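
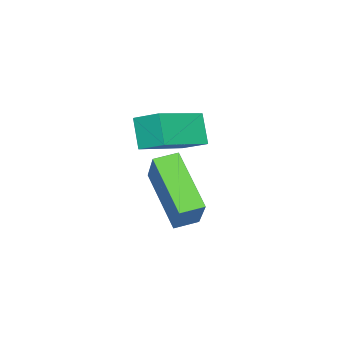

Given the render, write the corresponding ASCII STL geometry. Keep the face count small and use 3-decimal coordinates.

solid 
facet normal -0.391 -0.334 0.858
outer loop
vertex 0.942 -2.553 1.356
vertex 1.063 -1.685 1.749
vertex -0.872 -2.019 0.738
endloop
endfacet
facet normal -0.127 -0.904 -0.409
outer loop
vertex -0.423 -1.635 -0.249
vertex 0.942 -2.553 1.356
vertex -0.872 -2.019 0.738
endloop
endfacet
facet normal -0.390 -0.334 0.858
outer loop
vertex -0.872 -2.019 0.738
vertex 1.063 -1.685 1.749
vertex -0.751 -1.152 1.131
endloop
endfacet
facet normal -0.912 0.268 -0.311
outer loop
vertex -0.751 -1.152 1.131
vertex -0.423 -1.635 -0.249
vertex -0.872 -2.019 0.738
endloop
endfacet
facet normal 0.912 -0.268 0.311
outer loop
vertex 0.942 -2.553 1.356
vertex 1.512 -1.301 0.762
vertex 1.063 -1.685 1.749
endloop
endfacet
facet normal -0.126 -0.903 -0.410
outer loop
vertex 1.391 -2.168 0.369
vertex 0.942 -2.553 1.356
vertex -0.423 -1.635 -0.249
endloop
endfacet
facet normal 0.912 -0.268 0.310
outer loop
vertex 1.391 -2.168 0.369
vertex 1.512 -1.301 0.762
vertex 0.942 -2.553 1.356
endloop
endfacet
facet normal 0.126 0.904 0.409
outer loop
vertex 1.063 -1.685 1.749
vertex 1.512 -1.301 0.762
vertex -0.751 -1.152 1.131
endloop
endfacet
facet normal -0.912 0.268 -0.310
outer loop
vertex -0.302 -0.767 0.144
vertex -0.423 -1.635 -0.249
vertex -0.751 -1.152 1.131
endloop
endfacet
facet normal 0.126 0.903 0.410
outer loop
vertex -0.751 -1.152 1.131
vertex 1.512 -1.301 0.762
vertex -0.302 -0.767 0.144
endloop
endfacet
facet normal 0.390 0.334 -0.858
outer loop
vertex -0.302 -0.767 0.144
vertex 1.391 -2.168 0.369
vertex -0.423 -1.635 -0.249
endloop
endfacet
facet normal 0.391 0.334 -0.858
outer loop
vertex 1.512 -1.301 0.762
vertex 1.391 -2.168 0.369
vertex -0.302 -0.767 0.144
endloop
endfacet
facet normal -0.677 0.715 0.177
outer loop
vertex 0.086 -1.519 -0.196
vertex 1.065 -0.224 -1.682
vertex -0.946 -2.184 -1.457
endloop
endfacet
facet normal -0.446 -0.588 0.675
outer loop
vertex -0.405 -2.756 -1.598
vertex 0.086 -1.519 -0.196
vertex -0.946 -2.184 -1.457
endloop
endfacet
facet normal -0.677 0.715 0.178
outer loop
vertex -0.946 -2.184 -1.457
vertex 1.065 -0.224 -1.682
vertex 0.032 -0.889 -2.942
endloop
endfacet
facet normal -0.587 -0.378 -0.716
outer loop
vertex 0.032 -0.889 -2.942
vertex -0.405 -2.756 -1.598
vertex -0.946 -2.184 -1.457
endloop
endfacet
facet normal 0.587 0.378 0.716
outer loop
vertex 0.086 -1.519 -0.196
vertex 1.606 -0.796 -1.823
vertex 1.065 -0.224 -1.682
endloop
endfacet
facet normal -0.444 -0.589 0.675
outer loop
vertex 0.628 -2.091 -0.338
vertex 0.086 -1.519 -0.196
vertex -0.405 -2.756 -1.598
endloop
endfacet
facet normal 0.587 0.378 0.716
outer loop
vertex 0.628 -2.091 -0.338
vertex 1.606 -0.796 -1.823
vertex 0.086 -1.519 -0.196
endloop
endfacet
facet normal 0.445 0.588 -0.675
outer loop
vertex 1.065 -0.224 -1.682
vertex 1.606 -0.796 -1.823
vertex 0.032 -0.889 -2.942
endloop
endfacet
facet normal -0.587 -0.378 -0.716
outer loop
vertex 0.574 -1.461 -3.084
vertex -0.405 -2.756 -1.598
vertex 0.032 -0.889 -2.942
endloop
endfacet
facet normal 0.445 0.589 -0.675
outer loop
vertex 0.032 -0.889 -2.942
vertex 1.606 -0.796 -1.823
vertex 0.574 -1.461 -3.084
endloop
endfacet
facet normal 0.676 -0.715 -0.177
outer loop
vertex 0.574 -1.461 -3.084
vertex 0.628 -2.091 -0.338
vertex -0.405 -2.756 -1.598
endloop
endfacet
facet normal 0.677 -0.714 -0.177
outer loop
vertex 1.606 -0.796 -1.823
vertex 0.628 -2.091 -0.338
vertex 0.574 -1.461 -3.084
endloop
endfacet

endsolid


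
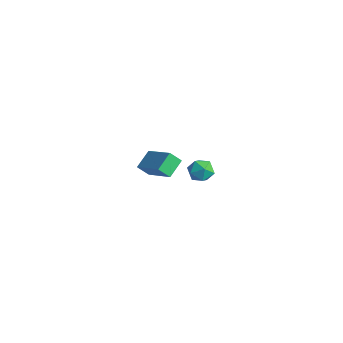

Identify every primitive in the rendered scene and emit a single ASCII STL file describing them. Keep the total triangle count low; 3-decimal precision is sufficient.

solid 
facet normal 0.181 0.103 0.978
outer loop
vertex 3.813 -3.424 1.694
vertex 3.506 -4.093 1.821
vertex 4.237 -4.039 1.68
endloop
endfacet
facet normal 0.670 0.449 0.591
outer loop
vertex 3.813 -3.424 1.694
vertex 4.237 -4.039 1.68
vertex 4.334 -3.507 1.166
endloop
endfacet
facet normal 0.332 0.926 0.182
outer loop
vertex 3.813 -3.424 1.694
vertex 4.334 -3.507 1.166
vertex 3.663 -3.232 0.989
endloop
endfacet
facet normal -0.368 0.874 0.316
outer loop
vertex 3.813 -3.424 1.694
vertex 3.663 -3.232 0.989
vertex 3.151 -3.594 1.394
endloop
endfacet
facet normal -0.460 0.365 0.809
outer loop
vertex 3.813 -3.424 1.694
vertex 3.151 -3.594 1.394
vertex 3.506 -4.093 1.821
endloop
endfacet
facet normal 0.987 -0.024 0.161
outer loop
vertex 4.334 -3.507 1.166
vertex 4.237 -4.039 1.68
vertex 4.349 -4.226 0.966
endloop
endfacet
facet normal 0.195 -0.585 0.787
outer loop
vertex 4.237 -4.039 1.68
vertex 3.506 -4.093 1.821
vertex 3.837 -4.588 1.371
endloop
endfacet
facet normal -0.843 -0.160 0.513
outer loop
vertex 3.506 -4.093 1.821
vertex 3.151 -3.594 1.394
vertex 3.166 -4.313 1.194
endloop
endfacet
facet normal -0.693 0.664 -0.282
outer loop
vertex 3.151 -3.594 1.394
vertex 3.663 -3.232 0.989
vertex 3.263 -3.781 0.68
endloop
endfacet
facet normal 0.438 0.747 -0.500
outer loop
vertex 3.663 -3.232 0.989
vertex 4.334 -3.507 1.166
vertex 3.994 -3.727 0.539
endloop
endfacet
facet normal 0.368 -0.874 -0.316
outer loop
vertex 3.687 -4.396 0.666
vertex 4.349 -4.226 0.966
vertex 3.837 -4.588 1.371
endloop
endfacet
facet normal -0.332 -0.926 -0.182
outer loop
vertex 3.687 -4.396 0.666
vertex 3.837 -4.588 1.371
vertex 3.166 -4.313 1.194
endloop
endfacet
facet normal -0.670 -0.449 -0.591
outer loop
vertex 3.687 -4.396 0.666
vertex 3.166 -4.313 1.194
vertex 3.263 -3.781 0.68
endloop
endfacet
facet normal -0.181 -0.103 -0.978
outer loop
vertex 3.687 -4.396 0.666
vertex 3.263 -3.781 0.68
vertex 3.994 -3.727 0.539
endloop
endfacet
facet normal 0.460 -0.365 -0.809
outer loop
vertex 3.687 -4.396 0.666
vertex 3.994 -3.727 0.539
vertex 4.349 -4.226 0.966
endloop
endfacet
facet normal 0.693 -0.664 0.282
outer loop
vertex 3.837 -4.588 1.371
vertex 4.349 -4.226 0.966
vertex 4.237 -4.039 1.68
endloop
endfacet
facet normal -0.438 -0.747 0.500
outer loop
vertex 3.166 -4.313 1.194
vertex 3.837 -4.588 1.371
vertex 3.506 -4.093 1.821
endloop
endfacet
facet normal -0.987 0.024 -0.161
outer loop
vertex 3.263 -3.781 0.68
vertex 3.166 -4.313 1.194
vertex 3.151 -3.594 1.394
endloop
endfacet
facet normal -0.195 0.585 -0.787
outer loop
vertex 3.994 -3.727 0.539
vertex 3.263 -3.781 0.68
vertex 3.663 -3.232 0.989
endloop
endfacet
facet normal 0.843 0.160 -0.513
outer loop
vertex 4.349 -4.226 0.966
vertex 3.994 -3.727 0.539
vertex 4.334 -3.507 1.166
endloop
endfacet
facet normal -0.385 -0.583 0.716
outer loop
vertex -2.309 -1.534 -2.666
vertex -4.215 -1.597 -3.742
vertex -1.928 -2.541 -3.281
endloop
endfacet
facet normal 0.870 0.029 0.492
outer loop
vertex -1.585 -2.023 -3.918
vertex -2.309 -1.534 -2.666
vertex -1.928 -2.541 -3.281
endloop
endfacet
facet normal -0.385 -0.582 0.716
outer loop
vertex -1.928 -2.541 -3.281
vertex -4.215 -1.597 -3.742
vertex -3.834 -2.605 -4.357
endloop
endfacet
facet normal 0.307 -0.813 -0.495
outer loop
vertex -3.834 -2.605 -4.357
vertex -1.585 -2.023 -3.918
vertex -1.928 -2.541 -3.281
endloop
endfacet
facet normal -0.307 0.813 0.496
outer loop
vertex -2.309 -1.534 -2.666
vertex -3.872 -1.079 -4.379
vertex -4.215 -1.597 -3.742
endloop
endfacet
facet normal 0.870 0.029 0.492
outer loop
vertex -1.966 -1.015 -3.303
vertex -2.309 -1.534 -2.666
vertex -1.585 -2.023 -3.918
endloop
endfacet
facet normal -0.307 0.812 0.496
outer loop
vertex -1.966 -1.015 -3.303
vertex -3.872 -1.079 -4.379
vertex -2.309 -1.534 -2.666
endloop
endfacet
facet normal -0.870 -0.029 -0.492
outer loop
vertex -4.215 -1.597 -3.742
vertex -3.872 -1.079 -4.379
vertex -3.834 -2.605 -4.357
endloop
endfacet
facet normal 0.307 -0.812 -0.496
outer loop
vertex -3.491 -2.086 -4.994
vertex -1.585 -2.023 -3.918
vertex -3.834 -2.605 -4.357
endloop
endfacet
facet normal -0.870 -0.029 -0.492
outer loop
vertex -3.834 -2.605 -4.357
vertex -3.872 -1.079 -4.379
vertex -3.491 -2.086 -4.994
endloop
endfacet
facet normal 0.385 0.582 -0.716
outer loop
vertex -3.491 -2.086 -4.994
vertex -1.966 -1.015 -3.303
vertex -1.585 -2.023 -3.918
endloop
endfacet
facet normal 0.385 0.583 -0.716
outer loop
vertex -3.872 -1.079 -4.379
vertex -1.966 -1.015 -3.303
vertex -3.491 -2.086 -4.994
endloop
endfacet

endsolid


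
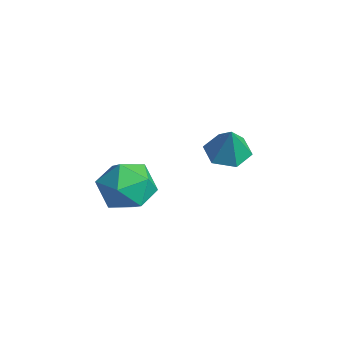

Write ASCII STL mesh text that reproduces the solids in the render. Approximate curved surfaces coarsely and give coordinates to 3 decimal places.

solid 
facet normal -0.799 0.568 0.195
outer loop
vertex -2.282 0.176 2.093
vertex -2.543 -0.437 2.808
vertex -1.957 0.32 3.004
endloop
endfacet
facet normal -0.263 0.963 -0.058
outer loop
vertex -2.282 0.176 2.093
vertex -1.957 0.32 3.004
vertex -1.353 0.439 2.244
endloop
endfacet
facet normal -0.086 0.708 -0.701
outer loop
vertex -2.282 0.176 2.093
vertex -1.353 0.439 2.244
vertex -1.566 -0.246 1.579
endloop
endfacet
facet normal -0.514 0.155 -0.844
outer loop
vertex -2.282 0.176 2.093
vertex -1.566 -0.246 1.579
vertex -2.301 -0.787 1.928
endloop
endfacet
facet normal -0.955 0.068 -0.290
outer loop
vertex -2.282 0.176 2.093
vertex -2.301 -0.787 1.928
vertex -2.543 -0.437 2.808
endloop
endfacet
facet normal 0.299 0.878 0.375
outer loop
vertex -1.353 0.439 2.244
vertex -1.957 0.32 3.004
vertex -1.039 -0.013 3.052
endloop
endfacet
facet normal -0.570 0.238 0.786
outer loop
vertex -1.957 0.32 3.004
vertex -2.543 -0.437 2.808
vertex -1.774 -0.554 3.401
endloop
endfacet
facet normal -0.822 -0.570 0.001
outer loop
vertex -2.543 -0.437 2.808
vertex -2.301 -0.787 1.928
vertex -1.987 -1.239 2.736
endloop
endfacet
facet normal -0.109 -0.430 -0.896
outer loop
vertex -2.301 -0.787 1.928
vertex -1.566 -0.246 1.579
vertex -1.383 -1.12 1.976
endloop
endfacet
facet normal 0.584 0.465 -0.666
outer loop
vertex -1.566 -0.246 1.579
vertex -1.353 0.439 2.244
vertex -0.797 -0.363 2.172
endloop
endfacet
facet normal 0.514 -0.155 0.844
outer loop
vertex -1.058 -0.976 2.887
vertex -1.039 -0.013 3.052
vertex -1.774 -0.554 3.401
endloop
endfacet
facet normal 0.086 -0.708 0.701
outer loop
vertex -1.058 -0.976 2.887
vertex -1.774 -0.554 3.401
vertex -1.987 -1.239 2.736
endloop
endfacet
facet normal 0.263 -0.963 0.058
outer loop
vertex -1.058 -0.976 2.887
vertex -1.987 -1.239 2.736
vertex -1.383 -1.12 1.976
endloop
endfacet
facet normal 0.799 -0.568 -0.195
outer loop
vertex -1.058 -0.976 2.887
vertex -1.383 -1.12 1.976
vertex -0.797 -0.363 2.172
endloop
endfacet
facet normal 0.955 -0.068 0.290
outer loop
vertex -1.058 -0.976 2.887
vertex -0.797 -0.363 2.172
vertex -1.039 -0.013 3.052
endloop
endfacet
facet normal 0.109 0.430 0.896
outer loop
vertex -1.774 -0.554 3.401
vertex -1.039 -0.013 3.052
vertex -1.957 0.32 3.004
endloop
endfacet
facet normal -0.584 -0.465 0.666
outer loop
vertex -1.987 -1.239 2.736
vertex -1.774 -0.554 3.401
vertex -2.543 -0.437 2.808
endloop
endfacet
facet normal -0.299 -0.878 -0.375
outer loop
vertex -1.383 -1.12 1.976
vertex -1.987 -1.239 2.736
vertex -2.301 -0.787 1.928
endloop
endfacet
facet normal 0.570 -0.238 -0.786
outer loop
vertex -0.797 -0.363 2.172
vertex -1.383 -1.12 1.976
vertex -1.566 -0.246 1.579
endloop
endfacet
facet normal 0.822 0.570 -0.001
outer loop
vertex -1.039 -0.013 3.052
vertex -0.797 -0.363 2.172
vertex -1.353 0.439 2.244
endloop
endfacet
facet normal -0.360 0.107 -0.927
outer loop
vertex -1.094 2.872 2.615
vertex -1.778 2.944 2.889
vertex -1.353 3.542 2.793
endloop
endfacet
facet normal 0.933 0.313 0.178
outer loop
vertex -1.094 2.872 2.615
vertex -1.353 3.542 2.793
vertex -1.342 2.816 4.011
endloop
endfacet
facet normal -0.360 0.107 -0.927
outer loop
vertex -1.353 3.542 2.793
vertex -1.778 2.944 2.889
vertex -2.037 3.614 3.067
endloop
endfacet
facet normal 0.283 0.825 0.489
outer loop
vertex -1.353 3.542 2.793
vertex -2.037 3.614 3.067
vertex -1.342 2.816 4.011
endloop
endfacet
facet normal -0.360 0.107 -0.927
outer loop
vertex -2.037 3.614 3.067
vertex -1.778 2.944 2.889
vertex -2.461 3.016 3.163
endloop
endfacet
facet normal -0.482 0.461 0.745
outer loop
vertex -2.037 3.614 3.067
vertex -2.461 3.016 3.163
vertex -1.342 2.816 4.011
endloop
endfacet
facet normal -0.361 0.106 -0.927
outer loop
vertex -2.461 3.016 3.163
vertex -1.778 2.944 2.889
vertex -2.203 2.346 2.986
endloop
endfacet
facet normal -0.596 -0.412 0.689
outer loop
vertex -2.461 3.016 3.163
vertex -2.203 2.346 2.986
vertex -1.342 2.816 4.011
endloop
endfacet
facet normal -0.360 0.106 -0.927
outer loop
vertex -2.203 2.346 2.986
vertex -1.778 2.944 2.889
vertex -1.519 2.274 2.712
endloop
endfacet
facet normal 0.054 -0.924 0.378
outer loop
vertex -2.203 2.346 2.986
vertex -1.519 2.274 2.712
vertex -1.342 2.816 4.011
endloop
endfacet
facet normal -0.360 0.106 -0.927
outer loop
vertex -1.519 2.274 2.712
vertex -1.778 2.944 2.889
vertex -1.094 2.872 2.615
endloop
endfacet
facet normal 0.818 -0.562 0.123
outer loop
vertex -1.519 2.274 2.712
vertex -1.094 2.872 2.615
vertex -1.342 2.816 4.011
endloop
endfacet

endsolid


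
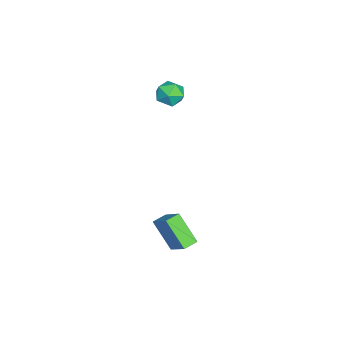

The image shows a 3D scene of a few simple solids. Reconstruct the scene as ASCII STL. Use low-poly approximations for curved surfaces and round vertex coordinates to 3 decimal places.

solid 
facet normal 0.520 0.545 0.657
outer loop
vertex -3.386 -0.641 2.233
vertex -3.711 -1.137 2.902
vertex -2.95 -1.375 2.497
endloop
endfacet
facet normal 0.855 0.518 0.027
outer loop
vertex -3.386 -0.641 2.233
vertex -2.95 -1.375 2.497
vertex -3.032 -1.194 1.626
endloop
endfacet
facet normal 0.414 0.780 -0.469
outer loop
vertex -3.386 -0.641 2.233
vertex -3.032 -1.194 1.626
vertex -3.843 -0.844 1.492
endloop
endfacet
facet normal -0.194 0.970 -0.146
outer loop
vertex -3.386 -0.641 2.233
vertex -3.843 -0.844 1.492
vertex -4.263 -0.809 2.28
endloop
endfacet
facet normal -0.129 0.826 0.550
outer loop
vertex -3.386 -0.641 2.233
vertex -4.263 -0.809 2.28
vertex -3.711 -1.137 2.902
endloop
endfacet
facet normal 0.978 -0.167 -0.127
outer loop
vertex -3.032 -1.194 1.626
vertex -2.95 -1.375 2.497
vertex -3.137 -2.031 1.92
endloop
endfacet
facet normal 0.436 -0.123 0.892
outer loop
vertex -2.95 -1.375 2.497
vertex -3.711 -1.137 2.902
vertex -3.557 -1.996 2.708
endloop
endfacet
facet normal -0.613 0.329 0.718
outer loop
vertex -3.711 -1.137 2.902
vertex -4.263 -0.809 2.28
vertex -4.368 -1.646 2.574
endloop
endfacet
facet normal -0.718 0.564 -0.408
outer loop
vertex -4.263 -0.809 2.28
vertex -3.843 -0.844 1.492
vertex -4.45 -1.465 1.703
endloop
endfacet
facet normal 0.265 0.257 -0.929
outer loop
vertex -3.843 -0.844 1.492
vertex -3.032 -1.194 1.626
vertex -3.689 -1.703 1.298
endloop
endfacet
facet normal 0.194 -0.970 0.146
outer loop
vertex -4.014 -2.199 1.967
vertex -3.137 -2.031 1.92
vertex -3.557 -1.996 2.708
endloop
endfacet
facet normal -0.414 -0.780 0.469
outer loop
vertex -4.014 -2.199 1.967
vertex -3.557 -1.996 2.708
vertex -4.368 -1.646 2.574
endloop
endfacet
facet normal -0.855 -0.518 -0.027
outer loop
vertex -4.014 -2.199 1.967
vertex -4.368 -1.646 2.574
vertex -4.45 -1.465 1.703
endloop
endfacet
facet normal -0.520 -0.545 -0.657
outer loop
vertex -4.014 -2.199 1.967
vertex -4.45 -1.465 1.703
vertex -3.689 -1.703 1.298
endloop
endfacet
facet normal 0.129 -0.826 -0.550
outer loop
vertex -4.014 -2.199 1.967
vertex -3.689 -1.703 1.298
vertex -3.137 -2.031 1.92
endloop
endfacet
facet normal 0.718 -0.564 0.408
outer loop
vertex -3.557 -1.996 2.708
vertex -3.137 -2.031 1.92
vertex -2.95 -1.375 2.497
endloop
endfacet
facet normal -0.265 -0.257 0.929
outer loop
vertex -4.368 -1.646 2.574
vertex -3.557 -1.996 2.708
vertex -3.711 -1.137 2.902
endloop
endfacet
facet normal -0.978 0.167 0.127
outer loop
vertex -4.45 -1.465 1.703
vertex -4.368 -1.646 2.574
vertex -4.263 -0.809 2.28
endloop
endfacet
facet normal -0.436 0.123 -0.892
outer loop
vertex -3.689 -1.703 1.298
vertex -4.45 -1.465 1.703
vertex -3.843 -0.844 1.492
endloop
endfacet
facet normal 0.613 -0.329 -0.718
outer loop
vertex -3.137 -2.031 1.92
vertex -3.689 -1.703 1.298
vertex -3.032 -1.194 1.626
endloop
endfacet
facet normal -0.728 0.676 0.115
outer loop
vertex 1.844 -0.757 -2.935
vertex 2.79 0.075 -1.838
vertex 2.586 0.285 -4.366
endloop
endfacet
facet normal -0.566 -0.498 -0.656
outer loop
vertex 3.19 -0.275 -4.462
vertex 1.844 -0.757 -2.935
vertex 2.586 0.285 -4.366
endloop
endfacet
facet normal -0.729 0.675 0.115
outer loop
vertex 2.586 0.285 -4.366
vertex 2.79 0.075 -1.838
vertex 3.531 1.118 -3.27
endloop
endfacet
facet normal 0.386 0.544 -0.746
outer loop
vertex 3.531 1.118 -3.27
vertex 3.19 -0.275 -4.462
vertex 2.586 0.285 -4.366
endloop
endfacet
facet normal -0.386 -0.544 0.745
outer loop
vertex 1.844 -0.757 -2.935
vertex 3.394 -0.485 -1.934
vertex 2.79 0.075 -1.838
endloop
endfacet
facet normal -0.566 -0.499 -0.656
outer loop
vertex 2.449 -1.318 -3.03
vertex 1.844 -0.757 -2.935
vertex 3.19 -0.275 -4.462
endloop
endfacet
facet normal -0.386 -0.543 0.746
outer loop
vertex 2.449 -1.318 -3.03
vertex 3.394 -0.485 -1.934
vertex 1.844 -0.757 -2.935
endloop
endfacet
facet normal 0.566 0.498 0.656
outer loop
vertex 2.79 0.075 -1.838
vertex 3.394 -0.485 -1.934
vertex 3.531 1.118 -3.27
endloop
endfacet
facet normal 0.387 0.543 -0.745
outer loop
vertex 4.136 0.557 -3.365
vertex 3.19 -0.275 -4.462
vertex 3.531 1.118 -3.27
endloop
endfacet
facet normal 0.566 0.499 0.657
outer loop
vertex 3.531 1.118 -3.27
vertex 3.394 -0.485 -1.934
vertex 4.136 0.557 -3.365
endloop
endfacet
facet normal 0.728 -0.676 -0.115
outer loop
vertex 4.136 0.557 -3.365
vertex 2.449 -1.318 -3.03
vertex 3.19 -0.275 -4.462
endloop
endfacet
facet normal 0.728 -0.676 -0.114
outer loop
vertex 3.394 -0.485 -1.934
vertex 2.449 -1.318 -3.03
vertex 4.136 0.557 -3.365
endloop
endfacet

endsolid


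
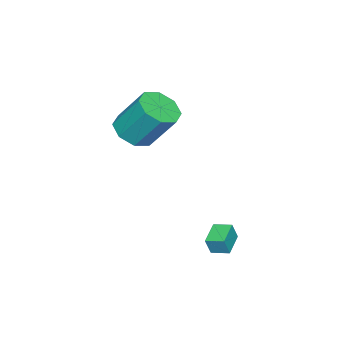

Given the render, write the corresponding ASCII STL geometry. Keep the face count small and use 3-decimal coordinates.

solid 
facet normal 0.038 -0.583 -0.812
outer loop
vertex -0.152 -2.259 1.087
vertex -0.989 -2.778 1.42
vertex -0.832 -1.939 0.825
endloop
endfacet
facet normal 0.518 0.706 -0.483
outer loop
vertex -0.152 -2.259 1.087
vertex -0.832 -1.939 0.825
vertex -0.234 -1.023 2.807
endloop
endfacet
facet normal 0.517 0.707 -0.483
outer loop
vertex -0.234 -1.023 2.807
vertex -0.832 -1.939 0.825
vertex -0.914 -0.704 2.545
endloop
endfacet
facet normal -0.039 0.583 0.811
outer loop
vertex -0.234 -1.023 2.807
vertex -0.914 -0.704 2.545
vertex -1.071 -1.542 3.14
endloop
endfacet
facet normal 0.038 -0.583 -0.812
outer loop
vertex -0.832 -1.939 0.825
vertex -0.989 -2.778 1.42
vertex -1.605 -2.111 0.912
endloop
endfacet
facet normal -0.239 0.783 -0.574
outer loop
vertex -0.832 -1.939 0.825
vertex -1.605 -2.111 0.912
vertex -0.914 -0.704 2.545
endloop
endfacet
facet normal -0.238 0.783 -0.574
outer loop
vertex -0.914 -0.704 2.545
vertex -1.605 -2.111 0.912
vertex -1.686 -0.875 2.632
endloop
endfacet
facet normal -0.038 0.583 0.811
outer loop
vertex -0.914 -0.704 2.545
vertex -1.686 -0.875 2.632
vertex -1.071 -1.542 3.14
endloop
endfacet
facet normal 0.039 -0.582 -0.812
outer loop
vertex -1.605 -2.111 0.912
vertex -0.989 -2.778 1.42
vertex -2.016 -2.674 1.296
endloop
endfacet
facet normal -0.855 0.401 -0.328
outer loop
vertex -1.605 -2.111 0.912
vertex -2.016 -2.674 1.296
vertex -1.686 -0.875 2.632
endloop
endfacet
facet normal -0.855 0.401 -0.329
outer loop
vertex -1.686 -0.875 2.632
vertex -2.016 -2.674 1.296
vertex -2.098 -1.438 3.016
endloop
endfacet
facet normal -0.039 0.582 0.812
outer loop
vertex -1.686 -0.875 2.632
vertex -2.098 -1.438 3.016
vertex -1.071 -1.542 3.14
endloop
endfacet
facet normal 0.039 -0.583 -0.811
outer loop
vertex -2.016 -2.674 1.296
vertex -0.989 -2.778 1.42
vertex -1.826 -3.297 1.753
endloop
endfacet
facet normal -0.970 -0.216 0.109
outer loop
vertex -2.016 -2.674 1.296
vertex -1.826 -3.297 1.753
vertex -2.098 -1.438 3.016
endloop
endfacet
facet normal -0.970 -0.216 0.109
outer loop
vertex -2.098 -1.438 3.016
vertex -1.826 -3.297 1.753
vertex -1.908 -2.061 3.473
endloop
endfacet
facet normal -0.039 0.583 0.811
outer loop
vertex -2.098 -1.438 3.016
vertex -1.908 -2.061 3.473
vertex -1.071 -1.542 3.14
endloop
endfacet
facet normal 0.039 -0.583 -0.811
outer loop
vertex -1.826 -3.297 1.753
vertex -0.989 -2.778 1.42
vertex -1.146 -3.616 2.015
endloop
endfacet
facet normal -0.517 -0.706 0.483
outer loop
vertex -1.826 -3.297 1.753
vertex -1.146 -3.616 2.015
vertex -1.908 -2.061 3.473
endloop
endfacet
facet normal -0.518 -0.706 0.482
outer loop
vertex -1.908 -2.061 3.473
vertex -1.146 -3.616 2.015
vertex -1.228 -2.381 3.735
endloop
endfacet
facet normal -0.038 0.583 0.812
outer loop
vertex -1.908 -2.061 3.473
vertex -1.228 -2.381 3.735
vertex -1.071 -1.542 3.14
endloop
endfacet
facet normal 0.038 -0.583 -0.811
outer loop
vertex -1.146 -3.616 2.015
vertex -0.989 -2.778 1.42
vertex -0.374 -3.445 1.928
endloop
endfacet
facet normal 0.238 -0.783 0.574
outer loop
vertex -1.146 -3.616 2.015
vertex -0.374 -3.445 1.928
vertex -1.228 -2.381 3.735
endloop
endfacet
facet normal 0.239 -0.783 0.574
outer loop
vertex -1.228 -2.381 3.735
vertex -0.374 -3.445 1.928
vertex -0.455 -2.209 3.648
endloop
endfacet
facet normal -0.038 0.583 0.812
outer loop
vertex -1.228 -2.381 3.735
vertex -0.455 -2.209 3.648
vertex -1.071 -1.542 3.14
endloop
endfacet
facet normal 0.039 -0.582 -0.812
outer loop
vertex -0.374 -3.445 1.928
vertex -0.989 -2.778 1.42
vertex 0.038 -2.882 1.544
endloop
endfacet
facet normal 0.855 -0.401 0.329
outer loop
vertex -0.374 -3.445 1.928
vertex 0.038 -2.882 1.544
vertex -0.455 -2.209 3.648
endloop
endfacet
facet normal 0.855 -0.400 0.329
outer loop
vertex -0.455 -2.209 3.648
vertex 0.038 -2.882 1.544
vertex -0.044 -1.646 3.264
endloop
endfacet
facet normal -0.039 0.582 0.812
outer loop
vertex -0.455 -2.209 3.648
vertex -0.044 -1.646 3.264
vertex -1.071 -1.542 3.14
endloop
endfacet
facet normal 0.039 -0.583 -0.811
outer loop
vertex 0.038 -2.882 1.544
vertex -0.989 -2.778 1.42
vertex -0.152 -2.259 1.087
endloop
endfacet
facet normal 0.970 0.216 -0.109
outer loop
vertex 0.038 -2.882 1.544
vertex -0.152 -2.259 1.087
vertex -0.044 -1.646 3.264
endloop
endfacet
facet normal 0.970 0.216 -0.109
outer loop
vertex -0.044 -1.646 3.264
vertex -0.152 -2.259 1.087
vertex -0.234 -1.023 2.807
endloop
endfacet
facet normal -0.039 0.583 0.811
outer loop
vertex -0.044 -1.646 3.264
vertex -0.234 -1.023 2.807
vertex -1.071 -1.542 3.14
endloop
endfacet
facet normal -0.951 -0.174 0.255
outer loop
vertex 1.082 2.113 -1.615
vertex 0.982 2.909 -1.444
vertex 0.844 2.253 -2.408
endloop
endfacet
facet normal 0.123 -0.970 -0.208
outer loop
vertex 1.918 2.451 -2.696
vertex 1.082 2.113 -1.615
vertex 0.844 2.253 -2.408
endloop
endfacet
facet normal -0.951 -0.176 0.256
outer loop
vertex 0.844 2.253 -2.408
vertex 0.982 2.909 -1.444
vertex 0.743 3.049 -2.237
endloop
endfacet
facet normal -0.284 0.167 -0.944
outer loop
vertex 0.743 3.049 -2.237
vertex 1.918 2.451 -2.696
vertex 0.844 2.253 -2.408
endloop
endfacet
facet normal 0.284 -0.167 0.944
outer loop
vertex 1.082 2.113 -1.615
vertex 2.056 3.107 -1.732
vertex 0.982 2.909 -1.444
endloop
endfacet
facet normal 0.123 -0.970 -0.208
outer loop
vertex 2.157 2.311 -1.903
vertex 1.082 2.113 -1.615
vertex 1.918 2.451 -2.696
endloop
endfacet
facet normal 0.284 -0.167 0.944
outer loop
vertex 2.157 2.311 -1.903
vertex 2.056 3.107 -1.732
vertex 1.082 2.113 -1.615
endloop
endfacet
facet normal -0.123 0.970 0.208
outer loop
vertex 0.982 2.909 -1.444
vertex 2.056 3.107 -1.732
vertex 0.743 3.049 -2.237
endloop
endfacet
facet normal -0.284 0.167 -0.944
outer loop
vertex 1.818 3.247 -2.525
vertex 1.918 2.451 -2.696
vertex 0.743 3.049 -2.237
endloop
endfacet
facet normal -0.123 0.970 0.208
outer loop
vertex 0.743 3.049 -2.237
vertex 2.056 3.107 -1.732
vertex 1.818 3.247 -2.525
endloop
endfacet
facet normal 0.951 0.174 -0.256
outer loop
vertex 1.818 3.247 -2.525
vertex 2.157 2.311 -1.903
vertex 1.918 2.451 -2.696
endloop
endfacet
facet normal 0.951 0.175 -0.254
outer loop
vertex 2.056 3.107 -1.732
vertex 2.157 2.311 -1.903
vertex 1.818 3.247 -2.525
endloop
endfacet

endsolid


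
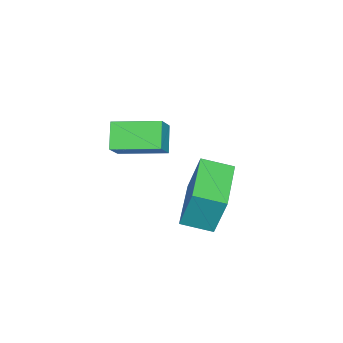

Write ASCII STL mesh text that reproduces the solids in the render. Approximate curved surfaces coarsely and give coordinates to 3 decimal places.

solid 
facet normal -0.974 -0.201 0.100
outer loop
vertex -2.299 -2.09 0.469
vertex -2.584 -0.876 0.137
vertex -2.379 -2.607 -1.358
endloop
endfacet
facet normal 0.221 -0.941 0.257
outer loop
vertex -0.236 -2.164 -1.577
vertex -2.299 -2.09 0.469
vertex -2.379 -2.607 -1.358
endloop
endfacet
facet normal -0.974 -0.202 0.100
outer loop
vertex -2.379 -2.607 -1.358
vertex -2.584 -0.876 0.137
vertex -2.664 -1.393 -1.689
endloop
endfacet
facet normal -0.042 -0.272 -0.961
outer loop
vertex -2.664 -1.393 -1.689
vertex -0.236 -2.164 -1.577
vertex -2.379 -2.607 -1.358
endloop
endfacet
facet normal 0.042 0.273 0.961
outer loop
vertex -2.299 -2.09 0.469
vertex -0.441 -0.433 -0.082
vertex -2.584 -0.876 0.137
endloop
endfacet
facet normal 0.221 -0.941 0.257
outer loop
vertex -0.156 -1.647 0.249
vertex -2.299 -2.09 0.469
vertex -0.236 -2.164 -1.577
endloop
endfacet
facet normal 0.042 0.272 0.961
outer loop
vertex -0.156 -1.647 0.249
vertex -0.441 -0.433 -0.082
vertex -2.299 -2.09 0.469
endloop
endfacet
facet normal -0.221 0.941 -0.257
outer loop
vertex -2.584 -0.876 0.137
vertex -0.441 -0.433 -0.082
vertex -2.664 -1.393 -1.689
endloop
endfacet
facet normal -0.042 -0.273 -0.961
outer loop
vertex -0.521 -0.95 -1.909
vertex -0.236 -2.164 -1.577
vertex -2.664 -1.393 -1.689
endloop
endfacet
facet normal -0.221 0.941 -0.257
outer loop
vertex -2.664 -1.393 -1.689
vertex -0.441 -0.433 -0.082
vertex -0.521 -0.95 -1.909
endloop
endfacet
facet normal 0.974 0.201 -0.100
outer loop
vertex -0.521 -0.95 -1.909
vertex -0.156 -1.647 0.249
vertex -0.236 -2.164 -1.577
endloop
endfacet
facet normal 0.974 0.202 -0.100
outer loop
vertex -0.441 -0.433 -0.082
vertex -0.156 -1.647 0.249
vertex -0.521 -0.95 -1.909
endloop
endfacet
facet normal -0.718 -0.237 0.655
outer loop
vertex 0.153 -4.553 3.739
vertex -0.179 -2.775 4.019
vertex -0.621 -4.563 2.887
endloop
endfacet
facet normal 0.182 -0.971 -0.153
outer loop
vertex 0.219 -4.285 2.121
vertex 0.153 -4.553 3.739
vertex -0.621 -4.563 2.887
endloop
endfacet
facet normal -0.718 -0.237 0.655
outer loop
vertex -0.621 -4.563 2.887
vertex -0.179 -2.775 4.019
vertex -0.952 -2.785 3.168
endloop
endfacet
facet normal -0.672 -0.008 -0.740
outer loop
vertex -0.952 -2.785 3.168
vertex 0.219 -4.285 2.121
vertex -0.621 -4.563 2.887
endloop
endfacet
facet normal 0.672 0.009 0.740
outer loop
vertex 0.153 -4.553 3.739
vertex 0.661 -2.497 3.253
vertex -0.179 -2.775 4.019
endloop
endfacet
facet normal 0.182 -0.971 -0.153
outer loop
vertex 0.992 -4.275 2.972
vertex 0.153 -4.553 3.739
vertex 0.219 -4.285 2.121
endloop
endfacet
facet normal 0.673 0.008 0.739
outer loop
vertex 0.992 -4.275 2.972
vertex 0.661 -2.497 3.253
vertex 0.153 -4.553 3.739
endloop
endfacet
facet normal -0.182 0.971 0.153
outer loop
vertex -0.179 -2.775 4.019
vertex 0.661 -2.497 3.253
vertex -0.952 -2.785 3.168
endloop
endfacet
facet normal -0.673 -0.009 -0.740
outer loop
vertex -0.113 -2.507 2.401
vertex 0.219 -4.285 2.121
vertex -0.952 -2.785 3.168
endloop
endfacet
facet normal -0.182 0.971 0.154
outer loop
vertex -0.952 -2.785 3.168
vertex 0.661 -2.497 3.253
vertex -0.113 -2.507 2.401
endloop
endfacet
facet normal 0.718 0.237 -0.655
outer loop
vertex -0.113 -2.507 2.401
vertex 0.992 -4.275 2.972
vertex 0.219 -4.285 2.121
endloop
endfacet
facet normal 0.718 0.237 -0.655
outer loop
vertex 0.661 -2.497 3.253
vertex 0.992 -4.275 2.972
vertex -0.113 -2.507 2.401
endloop
endfacet

endsolid


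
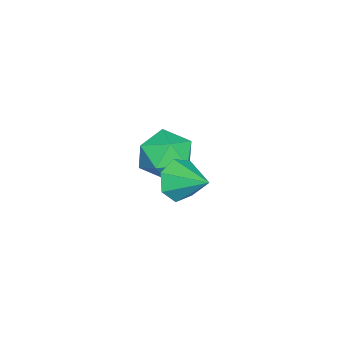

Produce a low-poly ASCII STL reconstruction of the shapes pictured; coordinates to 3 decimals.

solid 
facet normal -0.364 -0.826 -0.430
outer loop
vertex 1.645 2.657 -2.657
vertex 1.236 2.603 -2.207
vertex 1.182 2.902 -2.736
endloop
endfacet
facet normal 0.457 0.677 -0.577
outer loop
vertex 1.645 2.657 -2.657
vertex 1.182 2.902 -2.736
vertex 1.604 3.437 -1.773
endloop
endfacet
facet normal -0.362 -0.827 -0.430
outer loop
vertex 1.182 2.902 -2.736
vertex 1.236 2.603 -2.207
vertex 0.76 2.921 -2.417
endloop
endfacet
facet normal -0.250 0.889 -0.384
outer loop
vertex 1.182 2.902 -2.736
vertex 0.76 2.921 -2.417
vertex 1.604 3.437 -1.773
endloop
endfacet
facet normal -0.363 -0.827 -0.429
outer loop
vertex 0.76 2.921 -2.417
vertex 1.236 2.603 -2.207
vertex 0.697 2.701 -1.94
endloop
endfacet
facet normal -0.637 0.728 0.252
outer loop
vertex 0.76 2.921 -2.417
vertex 0.697 2.701 -1.94
vertex 1.604 3.437 -1.773
endloop
endfacet
facet normal -0.364 -0.826 -0.431
outer loop
vertex 0.697 2.701 -1.94
vertex 1.236 2.603 -2.207
vertex 1.04 2.406 -1.664
endloop
endfacet
facet normal -0.414 0.317 0.853
outer loop
vertex 0.697 2.701 -1.94
vertex 1.04 2.406 -1.664
vertex 1.604 3.437 -1.773
endloop
endfacet
facet normal -0.363 -0.826 -0.431
outer loop
vertex 1.04 2.406 -1.664
vertex 1.236 2.603 -2.207
vertex 1.531 2.26 -1.798
endloop
endfacet
facet normal 0.253 -0.036 0.967
outer loop
vertex 1.04 2.406 -1.664
vertex 1.531 2.26 -1.798
vertex 1.604 3.437 -1.773
endloop
endfacet
facet normal -0.363 -0.826 -0.431
outer loop
vertex 1.531 2.26 -1.798
vertex 1.236 2.603 -2.207
vertex 1.8 2.372 -2.239
endloop
endfacet
facet normal 0.859 -0.064 0.508
outer loop
vertex 1.531 2.26 -1.798
vertex 1.8 2.372 -2.239
vertex 1.604 3.437 -1.773
endloop
endfacet
facet normal -0.363 -0.827 -0.429
outer loop
vertex 1.8 2.372 -2.239
vertex 1.236 2.603 -2.207
vertex 1.645 2.657 -2.657
endloop
endfacet
facet normal 0.951 0.254 -0.180
outer loop
vertex 1.8 2.372 -2.239
vertex 1.645 2.657 -2.657
vertex 1.604 3.437 -1.773
endloop
endfacet
facet normal -0.857 0.188 0.480
outer loop
vertex -2.195 1.37 -3.866
vertex -1.849 1.177 -3.172
vertex -1.829 1.933 -3.432
endloop
endfacet
facet normal -0.796 0.597 -0.103
outer loop
vertex -2.195 1.37 -3.866
vertex -1.829 1.933 -3.432
vertex -1.738 1.918 -4.226
endloop
endfacet
facet normal -0.726 0.167 -0.667
outer loop
vertex -2.195 1.37 -3.866
vertex -1.738 1.918 -4.226
vertex -1.702 1.154 -4.457
endloop
endfacet
facet normal -0.744 -0.508 -0.435
outer loop
vertex -2.195 1.37 -3.866
vertex -1.702 1.154 -4.457
vertex -1.77 0.696 -3.806
endloop
endfacet
facet normal -0.824 -0.496 0.273
outer loop
vertex -2.195 1.37 -3.866
vertex -1.77 0.696 -3.806
vertex -1.849 1.177 -3.172
endloop
endfacet
facet normal -0.197 0.980 -0.041
outer loop
vertex -1.738 1.918 -4.226
vertex -1.829 1.933 -3.432
vertex -1.11 2.064 -3.754
endloop
endfacet
facet normal -0.296 0.318 0.901
outer loop
vertex -1.829 1.933 -3.432
vertex -1.849 1.177 -3.172
vertex -1.178 1.606 -3.103
endloop
endfacet
facet normal -0.243 -0.787 0.567
outer loop
vertex -1.849 1.177 -3.172
vertex -1.77 0.696 -3.806
vertex -1.142 0.842 -3.334
endloop
endfacet
facet normal -0.113 -0.807 -0.580
outer loop
vertex -1.77 0.696 -3.806
vertex -1.702 1.154 -4.457
vertex -1.051 0.827 -4.128
endloop
endfacet
facet normal -0.084 0.285 -0.955
outer loop
vertex -1.702 1.154 -4.457
vertex -1.738 1.918 -4.226
vertex -1.031 1.583 -4.388
endloop
endfacet
facet normal 0.744 0.508 0.435
outer loop
vertex -0.685 1.39 -3.694
vertex -1.11 2.064 -3.754
vertex -1.178 1.606 -3.103
endloop
endfacet
facet normal 0.726 -0.167 0.667
outer loop
vertex -0.685 1.39 -3.694
vertex -1.178 1.606 -3.103
vertex -1.142 0.842 -3.334
endloop
endfacet
facet normal 0.796 -0.597 0.103
outer loop
vertex -0.685 1.39 -3.694
vertex -1.142 0.842 -3.334
vertex -1.051 0.827 -4.128
endloop
endfacet
facet normal 0.857 -0.188 -0.480
outer loop
vertex -0.685 1.39 -3.694
vertex -1.051 0.827 -4.128
vertex -1.031 1.583 -4.388
endloop
endfacet
facet normal 0.824 0.496 -0.273
outer loop
vertex -0.685 1.39 -3.694
vertex -1.031 1.583 -4.388
vertex -1.11 2.064 -3.754
endloop
endfacet
facet normal 0.113 0.807 0.580
outer loop
vertex -1.178 1.606 -3.103
vertex -1.11 2.064 -3.754
vertex -1.829 1.933 -3.432
endloop
endfacet
facet normal 0.084 -0.285 0.955
outer loop
vertex -1.142 0.842 -3.334
vertex -1.178 1.606 -3.103
vertex -1.849 1.177 -3.172
endloop
endfacet
facet normal 0.197 -0.980 0.041
outer loop
vertex -1.051 0.827 -4.128
vertex -1.142 0.842 -3.334
vertex -1.77 0.696 -3.806
endloop
endfacet
facet normal 0.296 -0.318 -0.901
outer loop
vertex -1.031 1.583 -4.388
vertex -1.051 0.827 -4.128
vertex -1.702 1.154 -4.457
endloop
endfacet
facet normal 0.243 0.787 -0.567
outer loop
vertex -1.11 2.064 -3.754
vertex -1.031 1.583 -4.388
vertex -1.738 1.918 -4.226
endloop
endfacet

endsolid


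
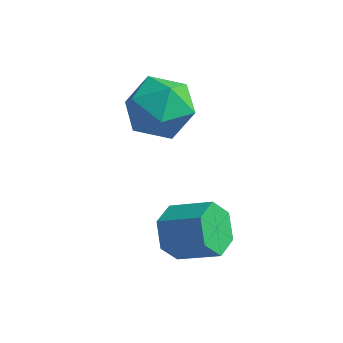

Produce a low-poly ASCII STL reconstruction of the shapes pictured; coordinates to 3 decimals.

solid 
facet normal -0.873 -0.103 -0.477
outer loop
vertex -1.127 0.235 -0.681
vertex -1.524 0.781 -0.072
vertex -1.154 1.133 -0.826
endloop
endfacet
facet normal 0.486 -0.125 -0.865
outer loop
vertex -1.127 0.235 -0.681
vertex -1.154 1.133 -0.826
vertex 0.201 0.392 0.042
endloop
endfacet
facet normal 0.486 -0.124 -0.865
outer loop
vertex 0.201 0.392 0.042
vertex -1.154 1.133 -0.826
vertex 0.173 1.29 -0.102
endloop
endfacet
facet normal 0.874 0.104 0.476
outer loop
vertex 0.201 0.392 0.042
vertex 0.173 1.29 -0.102
vertex -0.196 0.939 0.652
endloop
endfacet
facet normal -0.873 -0.103 -0.476
outer loop
vertex -1.154 1.133 -0.826
vertex -1.524 0.781 -0.072
vertex -1.551 1.68 -0.216
endloop
endfacet
facet normal 0.217 0.793 -0.570
outer loop
vertex -1.154 1.133 -0.826
vertex -1.551 1.68 -0.216
vertex 0.173 1.29 -0.102
endloop
endfacet
facet normal 0.217 0.792 -0.570
outer loop
vertex 0.173 1.29 -0.102
vertex -1.551 1.68 -0.216
vertex -0.224 1.837 0.507
endloop
endfacet
facet normal 0.873 0.104 0.476
outer loop
vertex 0.173 1.29 -0.102
vertex -0.224 1.837 0.507
vertex -0.196 0.939 0.652
endloop
endfacet
facet normal -0.873 -0.103 -0.476
outer loop
vertex -1.551 1.68 -0.216
vertex -1.524 0.781 -0.072
vertex -1.921 1.328 0.538
endloop
endfacet
facet normal -0.269 0.917 0.296
outer loop
vertex -1.551 1.68 -0.216
vertex -1.921 1.328 0.538
vertex -0.224 1.837 0.507
endloop
endfacet
facet normal -0.269 0.916 0.296
outer loop
vertex -0.224 1.837 0.507
vertex -1.921 1.328 0.538
vertex -0.593 1.485 1.261
endloop
endfacet
facet normal 0.873 0.104 0.476
outer loop
vertex -0.224 1.837 0.507
vertex -0.593 1.485 1.261
vertex -0.196 0.939 0.652
endloop
endfacet
facet normal -0.874 -0.104 -0.476
outer loop
vertex -1.921 1.328 0.538
vertex -1.524 0.781 -0.072
vertex -1.893 0.43 0.682
endloop
endfacet
facet normal -0.486 0.124 0.865
outer loop
vertex -1.921 1.328 0.538
vertex -1.893 0.43 0.682
vertex -0.593 1.485 1.261
endloop
endfacet
facet normal -0.487 0.125 0.865
outer loop
vertex -0.593 1.485 1.261
vertex -1.893 0.43 0.682
vertex -0.566 0.587 1.406
endloop
endfacet
facet normal 0.873 0.103 0.477
outer loop
vertex -0.593 1.485 1.261
vertex -0.566 0.587 1.406
vertex -0.196 0.939 0.652
endloop
endfacet
facet normal -0.873 -0.104 -0.476
outer loop
vertex -1.893 0.43 0.682
vertex -1.524 0.781 -0.072
vertex -1.496 -0.117 0.073
endloop
endfacet
facet normal -0.217 -0.792 0.570
outer loop
vertex -1.893 0.43 0.682
vertex -1.496 -0.117 0.073
vertex -0.566 0.587 1.406
endloop
endfacet
facet normal -0.217 -0.793 0.570
outer loop
vertex -0.566 0.587 1.406
vertex -1.496 -0.117 0.073
vertex -0.169 0.04 0.796
endloop
endfacet
facet normal 0.873 0.103 0.476
outer loop
vertex -0.566 0.587 1.406
vertex -0.169 0.04 0.796
vertex -0.196 0.939 0.652
endloop
endfacet
facet normal -0.873 -0.104 -0.476
outer loop
vertex -1.496 -0.117 0.073
vertex -1.524 0.781 -0.072
vertex -1.127 0.235 -0.681
endloop
endfacet
facet normal 0.270 -0.916 -0.296
outer loop
vertex -1.496 -0.117 0.073
vertex -1.127 0.235 -0.681
vertex -0.169 0.04 0.796
endloop
endfacet
facet normal 0.269 -0.917 -0.296
outer loop
vertex -0.169 0.04 0.796
vertex -1.127 0.235 -0.681
vertex 0.201 0.392 0.042
endloop
endfacet
facet normal 0.873 0.103 0.476
outer loop
vertex -0.169 0.04 0.796
vertex 0.201 0.392 0.042
vertex -0.196 0.939 0.652
endloop
endfacet
facet normal -0.777 -0.627 0.058
outer loop
vertex -4.633 3.789 2.186
vertex -3.884 2.84 1.964
vertex -4.09 3.203 3.121
endloop
endfacet
facet normal -0.878 -0.057 0.475
outer loop
vertex -4.633 3.789 2.186
vertex -4.09 3.203 3.121
vertex -4.166 4.43 3.127
endloop
endfacet
facet normal -0.849 0.525 0.063
outer loop
vertex -4.633 3.789 2.186
vertex -4.166 4.43 3.127
vertex -4.007 4.826 1.973
endloop
endfacet
facet normal -0.729 0.315 -0.608
outer loop
vertex -4.633 3.789 2.186
vertex -4.007 4.826 1.973
vertex -3.832 3.843 1.254
endloop
endfacet
facet normal -0.684 -0.397 -0.611
outer loop
vertex -4.633 3.789 2.186
vertex -3.832 3.843 1.254
vertex -3.884 2.84 1.964
endloop
endfacet
facet normal -0.339 -0.026 0.940
outer loop
vertex -4.166 4.43 3.127
vertex -4.09 3.203 3.121
vertex -3.128 3.877 3.486
endloop
endfacet
facet normal -0.175 -0.948 0.266
outer loop
vertex -4.09 3.203 3.121
vertex -3.884 2.84 1.964
vertex -2.953 2.894 2.767
endloop
endfacet
facet normal -0.025 -0.577 -0.817
outer loop
vertex -3.884 2.84 1.964
vertex -3.832 3.843 1.254
vertex -2.794 3.29 1.613
endloop
endfacet
facet normal -0.096 0.576 -0.811
outer loop
vertex -3.832 3.843 1.254
vertex -4.007 4.826 1.973
vertex -2.87 4.517 1.619
endloop
endfacet
facet normal -0.290 0.917 0.275
outer loop
vertex -4.007 4.826 1.973
vertex -4.166 4.43 3.127
vertex -3.076 4.88 2.776
endloop
endfacet
facet normal 0.729 -0.315 0.608
outer loop
vertex -2.327 3.931 2.554
vertex -3.128 3.877 3.486
vertex -2.953 2.894 2.767
endloop
endfacet
facet normal 0.849 -0.525 -0.063
outer loop
vertex -2.327 3.931 2.554
vertex -2.953 2.894 2.767
vertex -2.794 3.29 1.613
endloop
endfacet
facet normal 0.878 0.057 -0.475
outer loop
vertex -2.327 3.931 2.554
vertex -2.794 3.29 1.613
vertex -2.87 4.517 1.619
endloop
endfacet
facet normal 0.777 0.627 -0.058
outer loop
vertex -2.327 3.931 2.554
vertex -2.87 4.517 1.619
vertex -3.076 4.88 2.776
endloop
endfacet
facet normal 0.684 0.397 0.611
outer loop
vertex -2.327 3.931 2.554
vertex -3.076 4.88 2.776
vertex -3.128 3.877 3.486
endloop
endfacet
facet normal 0.096 -0.576 0.811
outer loop
vertex -2.953 2.894 2.767
vertex -3.128 3.877 3.486
vertex -4.09 3.203 3.121
endloop
endfacet
facet normal 0.290 -0.917 -0.275
outer loop
vertex -2.794 3.29 1.613
vertex -2.953 2.894 2.767
vertex -3.884 2.84 1.964
endloop
endfacet
facet normal 0.339 0.026 -0.940
outer loop
vertex -2.87 4.517 1.619
vertex -2.794 3.29 1.613
vertex -3.832 3.843 1.254
endloop
endfacet
facet normal 0.175 0.948 -0.266
outer loop
vertex -3.076 4.88 2.776
vertex -2.87 4.517 1.619
vertex -4.007 4.826 1.973
endloop
endfacet
facet normal 0.025 0.577 0.817
outer loop
vertex -3.128 3.877 3.486
vertex -3.076 4.88 2.776
vertex -4.166 4.43 3.127
endloop
endfacet

endsolid


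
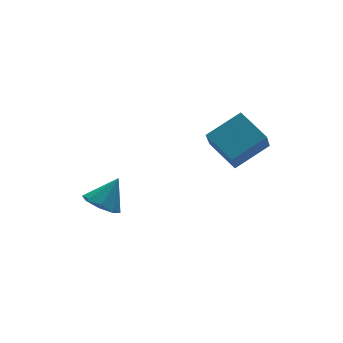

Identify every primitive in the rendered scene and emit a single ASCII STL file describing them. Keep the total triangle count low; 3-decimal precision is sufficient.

solid 
facet normal -0.583 -0.156 -0.798
outer loop
vertex -2.776 3.686 -3.925
vertex -3.559 3.569 -3.33
vertex -3.137 4.338 -3.789
endloop
endfacet
facet normal 0.857 0.500 -0.124
outer loop
vertex -2.776 3.686 -3.925
vertex -3.137 4.338 -3.789
vertex -2.581 3.831 -1.99
endloop
endfacet
facet normal -0.583 -0.156 -0.797
outer loop
vertex -3.137 4.338 -3.789
vertex -3.559 3.569 -3.33
vertex -3.745 4.54 -3.384
endloop
endfacet
facet normal 0.392 0.910 0.135
outer loop
vertex -3.137 4.338 -3.789
vertex -3.745 4.54 -3.384
vertex -2.581 3.831 -1.99
endloop
endfacet
facet normal -0.582 -0.156 -0.798
outer loop
vertex -3.745 4.54 -3.384
vertex -3.559 3.569 -3.33
vertex -4.244 4.173 -2.948
endloop
endfacet
facet normal -0.140 0.831 0.539
outer loop
vertex -3.745 4.54 -3.384
vertex -4.244 4.173 -2.948
vertex -2.581 3.831 -1.99
endloop
endfacet
facet normal -0.582 -0.156 -0.798
outer loop
vertex -4.244 4.173 -2.948
vertex -3.559 3.569 -3.33
vertex -4.342 3.453 -2.736
endloop
endfacet
facet normal -0.426 0.308 0.850
outer loop
vertex -4.244 4.173 -2.948
vertex -4.342 3.453 -2.736
vertex -2.581 3.831 -1.99
endloop
endfacet
facet normal -0.582 -0.155 -0.798
outer loop
vertex -4.342 3.453 -2.736
vertex -3.559 3.569 -3.33
vertex -3.982 2.8 -2.872
endloop
endfacet
facet normal -0.301 -0.350 0.887
outer loop
vertex -4.342 3.453 -2.736
vertex -3.982 2.8 -2.872
vertex -2.581 3.831 -1.99
endloop
endfacet
facet normal -0.582 -0.155 -0.798
outer loop
vertex -3.982 2.8 -2.872
vertex -3.559 3.569 -3.33
vertex -3.374 2.598 -3.276
endloop
endfacet
facet normal 0.164 -0.761 0.628
outer loop
vertex -3.982 2.8 -2.872
vertex -3.374 2.598 -3.276
vertex -2.581 3.831 -1.99
endloop
endfacet
facet normal -0.582 -0.155 -0.798
outer loop
vertex -3.374 2.598 -3.276
vertex -3.559 3.569 -3.33
vertex -2.874 2.965 -3.712
endloop
endfacet
facet normal 0.696 -0.682 0.224
outer loop
vertex -3.374 2.598 -3.276
vertex -2.874 2.965 -3.712
vertex -2.581 3.831 -1.99
endloop
endfacet
facet normal -0.583 -0.156 -0.798
outer loop
vertex -2.874 2.965 -3.712
vertex -3.559 3.569 -3.33
vertex -2.776 3.686 -3.925
endloop
endfacet
facet normal 0.983 -0.159 -0.087
outer loop
vertex -2.874 2.965 -3.712
vertex -2.776 3.686 -3.925
vertex -2.581 3.831 -1.99
endloop
endfacet
facet normal -0.896 -0.087 -0.435
outer loop
vertex 0.839 -0.815 1.461
vertex 0.335 0.767 2.182
vertex 1.371 -0.079 0.217
endloop
endfacet
facet normal 0.278 -0.874 -0.398
outer loop
vertex 3.145 0.093 1.078
vertex 0.839 -0.815 1.461
vertex 1.371 -0.079 0.217
endloop
endfacet
facet normal -0.896 -0.087 -0.435
outer loop
vertex 1.371 -0.079 0.217
vertex 0.335 0.767 2.182
vertex 0.867 1.503 0.938
endloop
endfacet
facet normal 0.346 0.478 -0.807
outer loop
vertex 0.867 1.503 0.938
vertex 3.145 0.093 1.078
vertex 1.371 -0.079 0.217
endloop
endfacet
facet normal -0.346 -0.478 0.807
outer loop
vertex 0.839 -0.815 1.461
vertex 2.109 0.939 3.043
vertex 0.335 0.767 2.182
endloop
endfacet
facet normal 0.278 -0.874 -0.398
outer loop
vertex 2.613 -0.643 2.322
vertex 0.839 -0.815 1.461
vertex 3.145 0.093 1.078
endloop
endfacet
facet normal -0.346 -0.478 0.807
outer loop
vertex 2.613 -0.643 2.322
vertex 2.109 0.939 3.043
vertex 0.839 -0.815 1.461
endloop
endfacet
facet normal -0.278 0.874 0.398
outer loop
vertex 0.335 0.767 2.182
vertex 2.109 0.939 3.043
vertex 0.867 1.503 0.938
endloop
endfacet
facet normal 0.346 0.478 -0.807
outer loop
vertex 2.641 1.675 1.799
vertex 3.145 0.093 1.078
vertex 0.867 1.503 0.938
endloop
endfacet
facet normal -0.278 0.874 0.398
outer loop
vertex 0.867 1.503 0.938
vertex 2.109 0.939 3.043
vertex 2.641 1.675 1.799
endloop
endfacet
facet normal 0.896 0.087 0.435
outer loop
vertex 2.641 1.675 1.799
vertex 2.613 -0.643 2.322
vertex 3.145 0.093 1.078
endloop
endfacet
facet normal 0.896 0.087 0.435
outer loop
vertex 2.109 0.939 3.043
vertex 2.613 -0.643 2.322
vertex 2.641 1.675 1.799
endloop
endfacet

endsolid


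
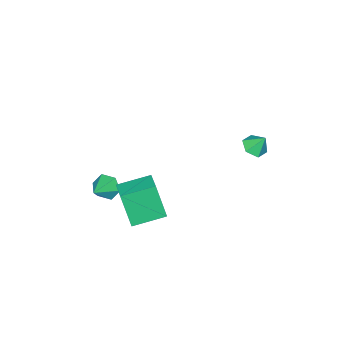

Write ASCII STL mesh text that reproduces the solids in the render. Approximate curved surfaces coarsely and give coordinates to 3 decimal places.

solid 
facet normal 0.122 -0.509 -0.852
outer loop
vertex -2.942 2.489 0.115
vertex -3.655 2.487 0.014
vertex -3.255 3.025 -0.25
endloop
endfacet
facet normal 0.710 0.630 0.316
outer loop
vertex -2.942 2.489 0.115
vertex -3.255 3.025 -0.25
vertex -3.785 3.033 0.926
endloop
endfacet
facet normal 0.122 -0.509 -0.852
outer loop
vertex -3.255 3.025 -0.25
vertex -3.655 2.487 0.014
vertex -3.968 3.023 -0.351
endloop
endfacet
facet normal -0.002 1.000 -0.008
outer loop
vertex -3.255 3.025 -0.25
vertex -3.968 3.023 -0.351
vertex -3.785 3.033 0.926
endloop
endfacet
facet normal 0.120 -0.510 -0.852
outer loop
vertex -3.968 3.023 -0.351
vertex -3.655 2.487 0.014
vertex -4.368 2.486 -0.086
endloop
endfacet
facet normal -0.772 0.627 0.106
outer loop
vertex -3.968 3.023 -0.351
vertex -4.368 2.486 -0.086
vertex -3.785 3.033 0.926
endloop
endfacet
facet normal 0.120 -0.510 -0.852
outer loop
vertex -4.368 2.486 -0.086
vertex -3.655 2.487 0.014
vertex -4.055 1.95 0.279
endloop
endfacet
facet normal -0.832 -0.117 0.542
outer loop
vertex -4.368 2.486 -0.086
vertex -4.055 1.95 0.279
vertex -3.785 3.033 0.926
endloop
endfacet
facet normal 0.121 -0.510 -0.852
outer loop
vertex -4.055 1.95 0.279
vertex -3.655 2.487 0.014
vertex -3.342 1.952 0.379
endloop
endfacet
facet normal -0.120 -0.487 0.865
outer loop
vertex -4.055 1.95 0.279
vertex -3.342 1.952 0.379
vertex -3.785 3.033 0.926
endloop
endfacet
facet normal 0.122 -0.510 -0.852
outer loop
vertex -3.342 1.952 0.379
vertex -3.655 2.487 0.014
vertex -2.942 2.489 0.115
endloop
endfacet
facet normal 0.649 -0.114 0.752
outer loop
vertex -3.342 1.952 0.379
vertex -2.942 2.489 0.115
vertex -3.785 3.033 0.926
endloop
endfacet
facet normal -0.795 0.572 0.202
outer loop
vertex 1.654 0.342 0.368
vertex 2.413 1.282 0.692
vertex 1.648 1.026 -1.597
endloop
endfacet
facet normal -0.607 -0.751 -0.260
outer loop
vertex 3.047 0.018 -1.952
vertex 1.654 0.342 0.368
vertex 1.648 1.026 -1.597
endloop
endfacet
facet normal -0.795 0.573 0.202
outer loop
vertex 1.648 1.026 -1.597
vertex 2.413 1.282 0.692
vertex 2.407 1.965 -1.273
endloop
endfacet
facet normal -0.003 0.328 -0.945
outer loop
vertex 2.407 1.965 -1.273
vertex 3.047 0.018 -1.952
vertex 1.648 1.026 -1.597
endloop
endfacet
facet normal 0.003 -0.328 0.945
outer loop
vertex 1.654 0.342 0.368
vertex 3.812 0.274 0.337
vertex 2.413 1.282 0.692
endloop
endfacet
facet normal -0.607 -0.751 -0.259
outer loop
vertex 3.053 -0.665 0.013
vertex 1.654 0.342 0.368
vertex 3.047 0.018 -1.952
endloop
endfacet
facet normal 0.003 -0.328 0.944
outer loop
vertex 3.053 -0.665 0.013
vertex 3.812 0.274 0.337
vertex 1.654 0.342 0.368
endloop
endfacet
facet normal 0.607 0.751 0.259
outer loop
vertex 2.413 1.282 0.692
vertex 3.812 0.274 0.337
vertex 2.407 1.965 -1.273
endloop
endfacet
facet normal -0.003 0.328 -0.945
outer loop
vertex 3.806 0.958 -1.628
vertex 3.047 0.018 -1.952
vertex 2.407 1.965 -1.273
endloop
endfacet
facet normal 0.607 0.751 0.260
outer loop
vertex 2.407 1.965 -1.273
vertex 3.812 0.274 0.337
vertex 3.806 0.958 -1.628
endloop
endfacet
facet normal 0.795 -0.572 -0.201
outer loop
vertex 3.806 0.958 -1.628
vertex 3.053 -0.665 0.013
vertex 3.047 0.018 -1.952
endloop
endfacet
facet normal 0.795 -0.573 -0.202
outer loop
vertex 3.812 0.274 0.337
vertex 3.053 -0.665 0.013
vertex 3.806 0.958 -1.628
endloop
endfacet
facet normal -0.885 -0.166 -0.436
outer loop
vertex 2.939 -2.001 -1.85
vertex 2.58 -1.729 -1.225
vertex 2.773 -1.251 -1.798
endloop
endfacet
facet normal 0.769 0.212 -0.603
outer loop
vertex 2.939 -2.001 -1.85
vertex 2.773 -1.251 -1.798
vertex 3.74 -1.511 -0.655
endloop
endfacet
facet normal -0.885 -0.166 -0.436
outer loop
vertex 2.773 -1.251 -1.798
vertex 2.58 -1.729 -1.225
vertex 2.414 -0.979 -1.173
endloop
endfacet
facet normal 0.418 0.896 -0.150
outer loop
vertex 2.773 -1.251 -1.798
vertex 2.414 -0.979 -1.173
vertex 3.74 -1.511 -0.655
endloop
endfacet
facet normal -0.885 -0.166 -0.435
outer loop
vertex 2.414 -0.979 -1.173
vertex 2.58 -1.729 -1.225
vertex 2.222 -1.456 -0.601
endloop
endfacet
facet normal 0.051 0.759 0.650
outer loop
vertex 2.414 -0.979 -1.173
vertex 2.222 -1.456 -0.601
vertex 3.74 -1.511 -0.655
endloop
endfacet
facet normal -0.885 -0.166 -0.435
outer loop
vertex 2.222 -1.456 -0.601
vertex 2.58 -1.729 -1.225
vertex 2.388 -2.206 -0.653
endloop
endfacet
facet normal 0.033 -0.062 0.998
outer loop
vertex 2.222 -1.456 -0.601
vertex 2.388 -2.206 -0.653
vertex 3.74 -1.511 -0.655
endloop
endfacet
facet normal -0.884 -0.167 -0.436
outer loop
vertex 2.388 -2.206 -0.653
vertex 2.58 -1.729 -1.225
vertex 2.747 -2.479 -1.277
endloop
endfacet
facet normal 0.384 -0.745 0.546
outer loop
vertex 2.388 -2.206 -0.653
vertex 2.747 -2.479 -1.277
vertex 3.74 -1.511 -0.655
endloop
endfacet
facet normal -0.885 -0.167 -0.436
outer loop
vertex 2.747 -2.479 -1.277
vertex 2.58 -1.729 -1.225
vertex 2.939 -2.001 -1.85
endloop
endfacet
facet normal 0.752 -0.608 -0.255
outer loop
vertex 2.747 -2.479 -1.277
vertex 2.939 -2.001 -1.85
vertex 3.74 -1.511 -0.655
endloop
endfacet

endsolid


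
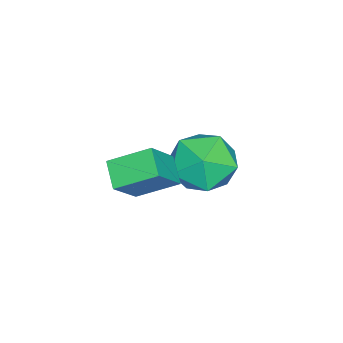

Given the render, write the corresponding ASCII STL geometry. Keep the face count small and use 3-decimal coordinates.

solid 
facet normal -0.648 0.198 -0.736
outer loop
vertex 0.532 0.866 -0.541
vertex 0.195 1.982 0.056
vertex 1.185 1.307 -0.997
endloop
endfacet
facet normal 0.258 -0.852 -0.455
outer loop
vertex 2.065 1.038 0.004
vertex 0.532 0.866 -0.541
vertex 1.185 1.307 -0.997
endloop
endfacet
facet normal -0.648 0.198 -0.736
outer loop
vertex 1.185 1.307 -0.997
vertex 0.195 1.982 0.056
vertex 0.847 2.423 -0.399
endloop
endfacet
facet normal 0.717 0.485 -0.500
outer loop
vertex 0.847 2.423 -0.399
vertex 2.065 1.038 0.004
vertex 1.185 1.307 -0.997
endloop
endfacet
facet normal -0.717 -0.484 0.501
outer loop
vertex 0.532 0.866 -0.541
vertex 1.075 1.713 1.057
vertex 0.195 1.982 0.056
endloop
endfacet
facet normal 0.258 -0.852 -0.456
outer loop
vertex 1.413 0.597 0.459
vertex 0.532 0.866 -0.541
vertex 2.065 1.038 0.004
endloop
endfacet
facet normal -0.717 -0.485 0.501
outer loop
vertex 1.413 0.597 0.459
vertex 1.075 1.713 1.057
vertex 0.532 0.866 -0.541
endloop
endfacet
facet normal -0.258 0.852 0.456
outer loop
vertex 0.195 1.982 0.056
vertex 1.075 1.713 1.057
vertex 0.847 2.423 -0.399
endloop
endfacet
facet normal 0.717 0.485 -0.501
outer loop
vertex 1.728 2.154 0.601
vertex 2.065 1.038 0.004
vertex 0.847 2.423 -0.399
endloop
endfacet
facet normal -0.257 0.852 0.456
outer loop
vertex 0.847 2.423 -0.399
vertex 1.075 1.713 1.057
vertex 1.728 2.154 0.601
endloop
endfacet
facet normal 0.648 -0.198 0.736
outer loop
vertex 1.728 2.154 0.601
vertex 1.413 0.597 0.459
vertex 2.065 1.038 0.004
endloop
endfacet
facet normal 0.648 -0.198 0.736
outer loop
vertex 1.075 1.713 1.057
vertex 1.413 0.597 0.459
vertex 1.728 2.154 0.601
endloop
endfacet
facet normal -0.322 0.912 -0.254
outer loop
vertex -1.552 2.906 -2.331
vertex -2.337 2.849 -1.542
vertex -1.333 3.27 -1.301
endloop
endfacet
facet normal 0.378 0.845 -0.379
outer loop
vertex -1.552 2.906 -2.331
vertex -1.333 3.27 -1.301
vertex -0.569 2.679 -1.856
endloop
endfacet
facet normal 0.470 0.299 -0.830
outer loop
vertex -1.552 2.906 -2.331
vertex -0.569 2.679 -1.856
vertex -1.101 1.892 -2.441
endloop
endfacet
facet normal -0.173 0.030 -0.984
outer loop
vertex -1.552 2.906 -2.331
vertex -1.101 1.892 -2.441
vertex -2.193 1.998 -2.246
endloop
endfacet
facet normal -0.662 0.408 -0.629
outer loop
vertex -1.552 2.906 -2.331
vertex -2.193 1.998 -2.246
vertex -2.337 2.849 -1.542
endloop
endfacet
facet normal 0.696 0.677 0.238
outer loop
vertex -0.569 2.679 -1.856
vertex -1.333 3.27 -1.301
vertex -0.747 2.482 -0.774
endloop
endfacet
facet normal -0.435 0.787 0.438
outer loop
vertex -1.333 3.27 -1.301
vertex -2.337 2.849 -1.542
vertex -1.839 2.588 -0.579
endloop
endfacet
facet normal -0.985 -0.028 -0.167
outer loop
vertex -2.337 2.849 -1.542
vertex -2.193 1.998 -2.246
vertex -2.371 1.801 -1.164
endloop
endfacet
facet normal -0.195 -0.641 -0.742
outer loop
vertex -2.193 1.998 -2.246
vertex -1.101 1.892 -2.441
vertex -1.607 1.21 -1.719
endloop
endfacet
facet normal 0.846 -0.205 -0.493
outer loop
vertex -1.101 1.892 -2.441
vertex -0.569 2.679 -1.856
vertex -0.603 1.631 -1.478
endloop
endfacet
facet normal 0.173 -0.030 0.984
outer loop
vertex -1.388 1.574 -0.689
vertex -0.747 2.482 -0.774
vertex -1.839 2.588 -0.579
endloop
endfacet
facet normal -0.470 -0.299 0.830
outer loop
vertex -1.388 1.574 -0.689
vertex -1.839 2.588 -0.579
vertex -2.371 1.801 -1.164
endloop
endfacet
facet normal -0.378 -0.845 0.379
outer loop
vertex -1.388 1.574 -0.689
vertex -2.371 1.801 -1.164
vertex -1.607 1.21 -1.719
endloop
endfacet
facet normal 0.322 -0.912 0.254
outer loop
vertex -1.388 1.574 -0.689
vertex -1.607 1.21 -1.719
vertex -0.603 1.631 -1.478
endloop
endfacet
facet normal 0.662 -0.408 0.629
outer loop
vertex -1.388 1.574 -0.689
vertex -0.603 1.631 -1.478
vertex -0.747 2.482 -0.774
endloop
endfacet
facet normal 0.195 0.641 0.742
outer loop
vertex -1.839 2.588 -0.579
vertex -0.747 2.482 -0.774
vertex -1.333 3.27 -1.301
endloop
endfacet
facet normal -0.846 0.205 0.493
outer loop
vertex -2.371 1.801 -1.164
vertex -1.839 2.588 -0.579
vertex -2.337 2.849 -1.542
endloop
endfacet
facet normal -0.696 -0.677 -0.238
outer loop
vertex -1.607 1.21 -1.719
vertex -2.371 1.801 -1.164
vertex -2.193 1.998 -2.246
endloop
endfacet
facet normal 0.435 -0.787 -0.438
outer loop
vertex -0.603 1.631 -1.478
vertex -1.607 1.21 -1.719
vertex -1.101 1.892 -2.441
endloop
endfacet
facet normal 0.985 0.028 0.167
outer loop
vertex -0.747 2.482 -0.774
vertex -0.603 1.631 -1.478
vertex -0.569 2.679 -1.856
endloop
endfacet

endsolid


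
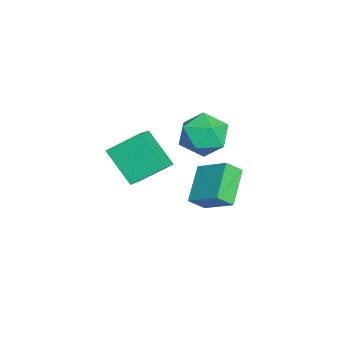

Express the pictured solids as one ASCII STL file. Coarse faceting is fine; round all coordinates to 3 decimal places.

solid 
facet normal -0.487 -0.541 0.686
outer loop
vertex 1.56 -3.022 1.878
vertex 0.378 -2.726 1.272
vertex 1.724 -4.484 0.841
endloop
endfacet
facet normal 0.869 -0.218 0.445
outer loop
vertex 2.742 -3.354 -0.592
vertex 1.56 -3.022 1.878
vertex 1.724 -4.484 0.841
endloop
endfacet
facet normal -0.487 -0.541 0.686
outer loop
vertex 1.724 -4.484 0.841
vertex 0.378 -2.726 1.272
vertex 0.543 -4.189 0.236
endloop
endfacet
facet normal 0.092 -0.813 -0.576
outer loop
vertex 0.543 -4.189 0.236
vertex 2.742 -3.354 -0.592
vertex 1.724 -4.484 0.841
endloop
endfacet
facet normal -0.092 0.813 0.576
outer loop
vertex 1.56 -3.022 1.878
vertex 1.396 -1.596 -0.161
vertex 0.378 -2.726 1.272
endloop
endfacet
facet normal 0.869 -0.217 0.445
outer loop
vertex 2.577 -1.891 0.444
vertex 1.56 -3.022 1.878
vertex 2.742 -3.354 -0.592
endloop
endfacet
facet normal -0.092 0.813 0.576
outer loop
vertex 2.577 -1.891 0.444
vertex 1.396 -1.596 -0.161
vertex 1.56 -3.022 1.878
endloop
endfacet
facet normal -0.868 0.217 -0.445
outer loop
vertex 0.378 -2.726 1.272
vertex 1.396 -1.596 -0.161
vertex 0.543 -4.189 0.236
endloop
endfacet
facet normal 0.092 -0.812 -0.576
outer loop
vertex 1.56 -3.058 -1.198
vertex 2.742 -3.354 -0.592
vertex 0.543 -4.189 0.236
endloop
endfacet
facet normal -0.869 0.218 -0.444
outer loop
vertex 0.543 -4.189 0.236
vertex 1.396 -1.596 -0.161
vertex 1.56 -3.058 -1.198
endloop
endfacet
facet normal 0.487 0.541 -0.686
outer loop
vertex 1.56 -3.058 -1.198
vertex 2.577 -1.891 0.444
vertex 2.742 -3.354 -0.592
endloop
endfacet
facet normal 0.487 0.541 -0.686
outer loop
vertex 1.396 -1.596 -0.161
vertex 2.577 -1.891 0.444
vertex 1.56 -3.058 -1.198
endloop
endfacet
facet normal 0.227 -0.193 0.954
outer loop
vertex 1.077 -0.005 1.988
vertex -0.109 -0.383 2.194
vertex 0.762 -1.215 1.818
endloop
endfacet
facet normal 0.797 -0.282 0.534
outer loop
vertex 1.077 -0.005 1.988
vertex 0.762 -1.215 1.818
vertex 1.521 -0.638 0.991
endloop
endfacet
facet normal 0.921 0.334 0.198
outer loop
vertex 1.077 -0.005 1.988
vertex 1.521 -0.638 0.991
vertex 1.119 0.55 0.856
endloop
endfacet
facet normal 0.429 0.805 0.410
outer loop
vertex 1.077 -0.005 1.988
vertex 1.119 0.55 0.856
vertex 0.111 0.708 1.599
endloop
endfacet
facet normal -0.000 0.479 0.878
outer loop
vertex 1.077 -0.005 1.988
vertex 0.111 0.708 1.599
vertex -0.109 -0.383 2.194
endloop
endfacet
facet normal 0.633 -0.773 0.042
outer loop
vertex 1.521 -0.638 0.991
vertex 0.762 -1.215 1.818
vertex 0.609 -1.408 0.581
endloop
endfacet
facet normal -0.288 -0.628 0.722
outer loop
vertex 0.762 -1.215 1.818
vertex -0.109 -0.383 2.194
vertex -0.399 -1.25 1.324
endloop
endfacet
facet normal -0.657 0.459 0.599
outer loop
vertex -0.109 -0.383 2.194
vertex 0.111 0.708 1.599
vertex -0.801 -0.062 1.189
endloop
endfacet
facet normal 0.038 0.987 -0.159
outer loop
vertex 0.111 0.708 1.599
vertex 1.119 0.55 0.856
vertex -0.042 0.515 0.362
endloop
endfacet
facet normal 0.835 0.225 -0.503
outer loop
vertex 1.119 0.55 0.856
vertex 1.521 -0.638 0.991
vertex 0.829 -0.317 -0.014
endloop
endfacet
facet normal -0.429 -0.805 -0.410
outer loop
vertex -0.357 -0.695 0.192
vertex 0.609 -1.408 0.581
vertex -0.399 -1.25 1.324
endloop
endfacet
facet normal -0.921 -0.334 -0.198
outer loop
vertex -0.357 -0.695 0.192
vertex -0.399 -1.25 1.324
vertex -0.801 -0.062 1.189
endloop
endfacet
facet normal -0.797 0.282 -0.534
outer loop
vertex -0.357 -0.695 0.192
vertex -0.801 -0.062 1.189
vertex -0.042 0.515 0.362
endloop
endfacet
facet normal -0.227 0.193 -0.954
outer loop
vertex -0.357 -0.695 0.192
vertex -0.042 0.515 0.362
vertex 0.829 -0.317 -0.014
endloop
endfacet
facet normal 0.000 -0.479 -0.878
outer loop
vertex -0.357 -0.695 0.192
vertex 0.829 -0.317 -0.014
vertex 0.609 -1.408 0.581
endloop
endfacet
facet normal -0.038 -0.987 0.159
outer loop
vertex -0.399 -1.25 1.324
vertex 0.609 -1.408 0.581
vertex 0.762 -1.215 1.818
endloop
endfacet
facet normal -0.835 -0.225 0.503
outer loop
vertex -0.801 -0.062 1.189
vertex -0.399 -1.25 1.324
vertex -0.109 -0.383 2.194
endloop
endfacet
facet normal -0.633 0.773 -0.042
outer loop
vertex -0.042 0.515 0.362
vertex -0.801 -0.062 1.189
vertex 0.111 0.708 1.599
endloop
endfacet
facet normal 0.288 0.628 -0.722
outer loop
vertex 0.829 -0.317 -0.014
vertex -0.042 0.515 0.362
vertex 1.119 0.55 0.856
endloop
endfacet
facet normal 0.657 -0.459 -0.599
outer loop
vertex 0.609 -1.408 0.581
vertex 0.829 -0.317 -0.014
vertex 1.521 -0.638 0.991
endloop
endfacet
facet normal -0.811 0.171 0.559
outer loop
vertex -2.94 -0.722 -3.339
vertex -2.006 0.604 -2.389
vertex -3.27 0.013 -4.043
endloop
endfacet
facet normal -0.496 -0.706 -0.505
outer loop
vertex -1.574 -0.344 -5.211
vertex -2.94 -0.722 -3.339
vertex -3.27 0.013 -4.043
endloop
endfacet
facet normal -0.811 0.171 0.559
outer loop
vertex -3.27 0.013 -4.043
vertex -2.006 0.604 -2.389
vertex -2.336 1.34 -3.093
endloop
endfacet
facet normal -0.308 0.688 -0.658
outer loop
vertex -2.336 1.34 -3.093
vertex -1.574 -0.344 -5.211
vertex -3.27 0.013 -4.043
endloop
endfacet
facet normal 0.308 -0.688 0.657
outer loop
vertex -2.94 -0.722 -3.339
vertex -0.31 0.247 -3.557
vertex -2.006 0.604 -2.389
endloop
endfacet
facet normal -0.497 -0.706 -0.505
outer loop
vertex -1.244 -1.08 -4.507
vertex -2.94 -0.722 -3.339
vertex -1.574 -0.344 -5.211
endloop
endfacet
facet normal 0.308 -0.688 0.658
outer loop
vertex -1.244 -1.08 -4.507
vertex -0.31 0.247 -3.557
vertex -2.94 -0.722 -3.339
endloop
endfacet
facet normal 0.497 0.706 0.505
outer loop
vertex -2.006 0.604 -2.389
vertex -0.31 0.247 -3.557
vertex -2.336 1.34 -3.093
endloop
endfacet
facet normal -0.308 0.688 -0.658
outer loop
vertex -0.64 0.982 -4.261
vertex -1.574 -0.344 -5.211
vertex -2.336 1.34 -3.093
endloop
endfacet
facet normal 0.497 0.706 0.505
outer loop
vertex -2.336 1.34 -3.093
vertex -0.31 0.247 -3.557
vertex -0.64 0.982 -4.261
endloop
endfacet
facet normal 0.811 -0.171 -0.559
outer loop
vertex -0.64 0.982 -4.261
vertex -1.244 -1.08 -4.507
vertex -1.574 -0.344 -5.211
endloop
endfacet
facet normal 0.811 -0.171 -0.559
outer loop
vertex -0.31 0.247 -3.557
vertex -1.244 -1.08 -4.507
vertex -0.64 0.982 -4.261
endloop
endfacet

endsolid


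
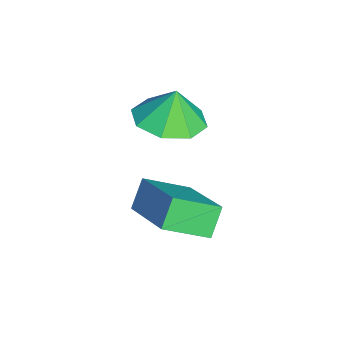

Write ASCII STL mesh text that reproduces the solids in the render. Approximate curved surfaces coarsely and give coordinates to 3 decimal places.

solid 
facet normal 0.088 -0.172 -0.981
outer loop
vertex 0.523 -2.207 1.399
vertex -0.415 -2.037 1.285
vertex 0.38 -1.499 1.262
endloop
endfacet
facet normal 0.675 0.269 0.687
outer loop
vertex 0.523 -2.207 1.399
vertex 0.38 -1.499 1.262
vertex -0.505 -1.863 2.275
endloop
endfacet
facet normal 0.089 -0.173 -0.981
outer loop
vertex 0.38 -1.499 1.262
vertex -0.415 -2.037 1.285
vertex -0.229 -1.107 1.138
endloop
endfacet
facet normal 0.356 0.736 0.576
outer loop
vertex 0.38 -1.499 1.262
vertex -0.229 -1.107 1.138
vertex -0.505 -1.863 2.275
endloop
endfacet
facet normal 0.089 -0.173 -0.981
outer loop
vertex -0.229 -1.107 1.138
vertex -0.415 -2.037 1.285
vertex -0.946 -1.259 1.1
endloop
endfacet
facet normal -0.204 0.837 0.507
outer loop
vertex -0.229 -1.107 1.138
vertex -0.946 -1.259 1.1
vertex -0.505 -1.863 2.275
endloop
endfacet
facet normal 0.089 -0.173 -0.981
outer loop
vertex -0.946 -1.259 1.1
vertex -0.415 -2.037 1.285
vertex -1.353 -1.867 1.17
endloop
endfacet
facet normal -0.681 0.516 0.520
outer loop
vertex -0.946 -1.259 1.1
vertex -1.353 -1.867 1.17
vertex -0.505 -1.863 2.275
endloop
endfacet
facet normal 0.089 -0.172 -0.981
outer loop
vertex -1.353 -1.867 1.17
vertex -0.415 -2.037 1.285
vertex -1.21 -2.575 1.307
endloop
endfacet
facet normal -0.793 -0.042 0.608
outer loop
vertex -1.353 -1.867 1.17
vertex -1.21 -2.575 1.307
vertex -0.505 -1.863 2.275
endloop
endfacet
facet normal 0.089 -0.172 -0.981
outer loop
vertex -1.21 -2.575 1.307
vertex -0.415 -2.037 1.285
vertex -0.601 -2.967 1.431
endloop
endfacet
facet normal -0.474 -0.509 0.719
outer loop
vertex -1.21 -2.575 1.307
vertex -0.601 -2.967 1.431
vertex -0.505 -1.863 2.275
endloop
endfacet
facet normal 0.088 -0.172 -0.981
outer loop
vertex -0.601 -2.967 1.431
vertex -0.415 -2.037 1.285
vertex 0.116 -2.815 1.469
endloop
endfacet
facet normal 0.088 -0.610 0.788
outer loop
vertex -0.601 -2.967 1.431
vertex 0.116 -2.815 1.469
vertex -0.505 -1.863 2.275
endloop
endfacet
facet normal 0.088 -0.172 -0.981
outer loop
vertex 0.116 -2.815 1.469
vertex -0.415 -2.037 1.285
vertex 0.523 -2.207 1.399
endloop
endfacet
facet normal 0.563 -0.288 0.774
outer loop
vertex 0.116 -2.815 1.469
vertex 0.523 -2.207 1.399
vertex -0.505 -1.863 2.275
endloop
endfacet
facet normal -0.564 0.285 0.775
outer loop
vertex 0.288 -2.679 -0.453
vertex 1.876 -1.905 0.418
vertex 0.05 -1.516 -1.053
endloop
endfacet
facet normal -0.806 -0.393 -0.443
outer loop
vertex 0.564 -1.775 -1.758
vertex 0.288 -2.679 -0.453
vertex 0.05 -1.516 -1.053
endloop
endfacet
facet normal -0.564 0.284 0.775
outer loop
vertex 0.05 -1.516 -1.053
vertex 1.876 -1.905 0.418
vertex 1.639 -0.742 -0.181
endloop
endfacet
facet normal -0.178 0.874 -0.451
outer loop
vertex 1.639 -0.742 -0.181
vertex 0.564 -1.775 -1.758
vertex 0.05 -1.516 -1.053
endloop
endfacet
facet normal 0.179 -0.874 0.451
outer loop
vertex 0.288 -2.679 -0.453
vertex 2.39 -2.164 -0.287
vertex 1.876 -1.905 0.418
endloop
endfacet
facet normal -0.807 -0.392 -0.442
outer loop
vertex 0.801 -2.938 -1.159
vertex 0.288 -2.679 -0.453
vertex 0.564 -1.775 -1.758
endloop
endfacet
facet normal 0.179 -0.875 0.451
outer loop
vertex 0.801 -2.938 -1.159
vertex 2.39 -2.164 -0.287
vertex 0.288 -2.679 -0.453
endloop
endfacet
facet normal 0.806 0.393 0.443
outer loop
vertex 1.876 -1.905 0.418
vertex 2.39 -2.164 -0.287
vertex 1.639 -0.742 -0.181
endloop
endfacet
facet normal -0.179 0.874 -0.451
outer loop
vertex 2.152 -1.001 -0.887
vertex 0.564 -1.775 -1.758
vertex 1.639 -0.742 -0.181
endloop
endfacet
facet normal 0.806 0.393 0.442
outer loop
vertex 1.639 -0.742 -0.181
vertex 2.39 -2.164 -0.287
vertex 2.152 -1.001 -0.887
endloop
endfacet
facet normal 0.564 -0.284 -0.775
outer loop
vertex 2.152 -1.001 -0.887
vertex 0.801 -2.938 -1.159
vertex 0.564 -1.775 -1.758
endloop
endfacet
facet normal 0.564 -0.285 -0.775
outer loop
vertex 2.39 -2.164 -0.287
vertex 0.801 -2.938 -1.159
vertex 2.152 -1.001 -0.887
endloop
endfacet

endsolid


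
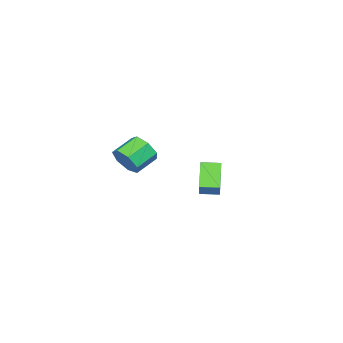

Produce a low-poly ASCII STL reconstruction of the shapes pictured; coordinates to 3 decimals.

solid 
facet normal -0.566 0.824 -0.024
outer loop
vertex -5.337 0.915 -2.438
vertex -4.325 1.649 -1.101
vertex -4.237 1.635 -3.667
endloop
endfacet
facet normal -0.553 -0.401 -0.730
outer loop
vertex -3.575 0.671 -3.639
vertex -5.337 0.915 -2.438
vertex -4.237 1.635 -3.667
endloop
endfacet
facet normal -0.566 0.824 -0.024
outer loop
vertex -4.237 1.635 -3.667
vertex -4.325 1.649 -1.101
vertex -3.225 2.369 -2.33
endloop
endfacet
facet normal 0.612 0.400 -0.683
outer loop
vertex -3.225 2.369 -2.33
vertex -3.575 0.671 -3.639
vertex -4.237 1.635 -3.667
endloop
endfacet
facet normal -0.612 -0.400 0.683
outer loop
vertex -5.337 0.915 -2.438
vertex -3.663 0.685 -1.073
vertex -4.325 1.649 -1.101
endloop
endfacet
facet normal -0.553 -0.401 -0.730
outer loop
vertex -4.675 -0.049 -2.41
vertex -5.337 0.915 -2.438
vertex -3.575 0.671 -3.639
endloop
endfacet
facet normal -0.612 -0.400 0.683
outer loop
vertex -4.675 -0.049 -2.41
vertex -3.663 0.685 -1.073
vertex -5.337 0.915 -2.438
endloop
endfacet
facet normal 0.553 0.401 0.730
outer loop
vertex -4.325 1.649 -1.101
vertex -3.663 0.685 -1.073
vertex -3.225 2.369 -2.33
endloop
endfacet
facet normal 0.612 0.400 -0.683
outer loop
vertex -2.563 1.405 -2.302
vertex -3.575 0.671 -3.639
vertex -3.225 2.369 -2.33
endloop
endfacet
facet normal 0.553 0.401 0.730
outer loop
vertex -3.225 2.369 -2.33
vertex -3.663 0.685 -1.073
vertex -2.563 1.405 -2.302
endloop
endfacet
facet normal 0.566 -0.824 0.024
outer loop
vertex -2.563 1.405 -2.302
vertex -4.675 -0.049 -2.41
vertex -3.575 0.671 -3.639
endloop
endfacet
facet normal 0.566 -0.824 0.024
outer loop
vertex -3.663 0.685 -1.073
vertex -4.675 -0.049 -2.41
vertex -2.563 1.405 -2.302
endloop
endfacet
facet normal 0.905 -0.188 -0.383
outer loop
vertex 3.836 1.505 3.124
vertex 3.425 0.962 2.419
vertex 3.622 1.922 2.414
endloop
endfacet
facet normal 0.344 0.851 0.396
outer loop
vertex 3.836 1.505 3.124
vertex 3.622 1.922 2.414
vertex 2.506 1.78 3.686
endloop
endfacet
facet normal 0.345 0.850 0.397
outer loop
vertex 2.506 1.78 3.686
vertex 3.622 1.922 2.414
vertex 2.292 2.198 2.977
endloop
endfacet
facet normal -0.904 0.187 0.383
outer loop
vertex 2.506 1.78 3.686
vertex 2.292 2.198 2.977
vertex 2.095 1.238 2.981
endloop
endfacet
facet normal 0.905 -0.188 -0.383
outer loop
vertex 3.622 1.922 2.414
vertex 3.425 0.962 2.419
vertex 3.26 1.617 1.708
endloop
endfacet
facet normal 0.019 0.914 -0.405
outer loop
vertex 3.622 1.922 2.414
vertex 3.26 1.617 1.708
vertex 2.292 2.198 2.977
endloop
endfacet
facet normal 0.017 0.914 -0.405
outer loop
vertex 2.292 2.198 2.977
vertex 3.26 1.617 1.708
vertex 1.93 1.892 2.271
endloop
endfacet
facet normal -0.905 0.187 0.383
outer loop
vertex 2.292 2.198 2.977
vertex 1.93 1.892 2.271
vertex 2.095 1.238 2.981
endloop
endfacet
facet normal 0.905 -0.188 -0.383
outer loop
vertex 3.26 1.617 1.708
vertex 3.425 0.962 2.419
vertex 3.022 0.818 1.537
endloop
endfacet
facet normal -0.322 0.289 -0.902
outer loop
vertex 3.26 1.617 1.708
vertex 3.022 0.818 1.537
vertex 1.93 1.892 2.271
endloop
endfacet
facet normal -0.322 0.289 -0.902
outer loop
vertex 1.93 1.892 2.271
vertex 3.022 0.818 1.537
vertex 1.692 1.094 2.1
endloop
endfacet
facet normal -0.904 0.188 0.383
outer loop
vertex 1.93 1.892 2.271
vertex 1.692 1.094 2.1
vertex 2.095 1.238 2.981
endloop
endfacet
facet normal 0.905 -0.187 -0.383
outer loop
vertex 3.022 0.818 1.537
vertex 3.425 0.962 2.419
vertex 3.088 0.128 2.03
endloop
endfacet
facet normal -0.419 -0.554 -0.719
outer loop
vertex 3.022 0.818 1.537
vertex 3.088 0.128 2.03
vertex 1.692 1.094 2.1
endloop
endfacet
facet normal -0.419 -0.554 -0.719
outer loop
vertex 1.692 1.094 2.1
vertex 3.088 0.128 2.03
vertex 1.758 0.404 2.593
endloop
endfacet
facet normal -0.905 0.187 0.383
outer loop
vertex 1.692 1.094 2.1
vertex 1.758 0.404 2.593
vertex 2.095 1.238 2.981
endloop
endfacet
facet normal 0.905 -0.187 -0.382
outer loop
vertex 3.088 0.128 2.03
vertex 3.425 0.962 2.419
vertex 3.407 0.066 2.815
endloop
endfacet
facet normal -0.201 -0.980 0.004
outer loop
vertex 3.088 0.128 2.03
vertex 3.407 0.066 2.815
vertex 1.758 0.404 2.593
endloop
endfacet
facet normal -0.201 -0.979 0.005
outer loop
vertex 1.758 0.404 2.593
vertex 3.407 0.066 2.815
vertex 2.078 0.342 3.378
endloop
endfacet
facet normal -0.904 0.187 0.383
outer loop
vertex 1.758 0.404 2.593
vertex 2.078 0.342 3.378
vertex 2.095 1.238 2.981
endloop
endfacet
facet normal 0.905 -0.187 -0.383
outer loop
vertex 3.407 0.066 2.815
vertex 3.425 0.962 2.419
vertex 3.74 0.679 3.302
endloop
endfacet
facet normal 0.169 -0.668 0.725
outer loop
vertex 3.407 0.066 2.815
vertex 3.74 0.679 3.302
vertex 2.078 0.342 3.378
endloop
endfacet
facet normal 0.169 -0.668 0.725
outer loop
vertex 2.078 0.342 3.378
vertex 3.74 0.679 3.302
vertex 2.41 0.954 3.865
endloop
endfacet
facet normal -0.905 0.187 0.382
outer loop
vertex 2.078 0.342 3.378
vertex 2.41 0.954 3.865
vertex 2.095 1.238 2.981
endloop
endfacet
facet normal 0.905 -0.188 -0.383
outer loop
vertex 3.74 0.679 3.302
vertex 3.425 0.962 2.419
vertex 3.836 1.505 3.124
endloop
endfacet
facet normal 0.411 0.146 0.900
outer loop
vertex 3.74 0.679 3.302
vertex 3.836 1.505 3.124
vertex 2.41 0.954 3.865
endloop
endfacet
facet normal 0.411 0.147 0.900
outer loop
vertex 2.41 0.954 3.865
vertex 3.836 1.505 3.124
vertex 2.506 1.78 3.686
endloop
endfacet
facet normal -0.905 0.188 0.383
outer loop
vertex 2.41 0.954 3.865
vertex 2.506 1.78 3.686
vertex 2.095 1.238 2.981
endloop
endfacet

endsolid
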